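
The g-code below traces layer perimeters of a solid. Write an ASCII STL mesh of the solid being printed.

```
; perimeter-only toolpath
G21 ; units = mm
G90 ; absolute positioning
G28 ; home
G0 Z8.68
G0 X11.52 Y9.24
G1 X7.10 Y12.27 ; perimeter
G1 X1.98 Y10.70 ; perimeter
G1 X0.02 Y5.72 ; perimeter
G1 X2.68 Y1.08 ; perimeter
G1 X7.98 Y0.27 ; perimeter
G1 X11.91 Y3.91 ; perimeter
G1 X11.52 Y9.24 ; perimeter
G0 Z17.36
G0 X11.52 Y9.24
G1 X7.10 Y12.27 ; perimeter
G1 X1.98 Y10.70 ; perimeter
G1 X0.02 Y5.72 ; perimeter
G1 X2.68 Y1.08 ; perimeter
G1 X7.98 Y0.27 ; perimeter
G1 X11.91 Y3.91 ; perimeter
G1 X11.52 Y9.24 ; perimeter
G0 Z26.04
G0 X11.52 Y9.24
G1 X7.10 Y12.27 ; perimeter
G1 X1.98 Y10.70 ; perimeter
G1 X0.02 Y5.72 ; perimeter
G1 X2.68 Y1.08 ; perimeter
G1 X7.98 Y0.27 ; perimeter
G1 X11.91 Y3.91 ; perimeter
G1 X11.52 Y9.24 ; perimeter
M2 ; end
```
solid part
  facet normal 0.0000 0.0000 -1.0000
    outer loop
      vertex 1.98 10.70 0.00
      vertex 7.10 12.27 0.00
      vertex 11.52 9.24 0.00
    endloop
  endfacet
  facet normal 0.0000 0.0000 -1.0000
    outer loop
      vertex 0.02 5.72 0.00
      vertex 1.98 10.70 0.00
      vertex 11.52 9.24 0.00
    endloop
  endfacet
  facet normal 0.0000 0.0000 -1.0000
    outer loop
      vertex 2.68 1.08 0.00
      vertex 0.02 5.72 0.00
      vertex 11.52 9.24 0.00
    endloop
  endfacet
  facet normal 0.0000 0.0000 -1.0000
    outer loop
      vertex 7.98 0.27 0.00
      vertex 2.68 1.08 0.00
      vertex 11.52 9.24 0.00
    endloop
  endfacet
  facet normal 0.0000 0.0000 -1.0000
    outer loop
      vertex 11.91 3.91 0.00
      vertex 7.98 0.27 0.00
      vertex 11.52 9.24 0.00
    endloop
  endfacet
  facet normal 0.0000 0.0000 1.0000
    outer loop
      vertex 11.52 9.24 26.04
      vertex 7.10 12.27 26.04
      vertex 1.98 10.70 26.04
    endloop
  endfacet
  facet normal 0.0000 0.0000 1.0000
    outer loop
      vertex 11.52 9.24 26.04
      vertex 1.98 10.70 26.04
      vertex 0.02 5.72 26.04
    endloop
  endfacet
  facet normal 0.0000 0.0000 1.0000
    outer loop
      vertex 11.52 9.24 26.04
      vertex 0.02 5.72 26.04
      vertex 2.68 1.08 26.04
    endloop
  endfacet
  facet normal 0.0000 0.0000 1.0000
    outer loop
      vertex 11.52 9.24 26.04
      vertex 2.68 1.08 26.04
      vertex 7.98 0.27 26.04
    endloop
  endfacet
  facet normal 0.0000 0.0000 1.0000
    outer loop
      vertex 11.52 9.24 26.04
      vertex 7.98 0.27 26.04
      vertex 11.91 3.91 26.04
    endloop
  endfacet
  facet normal 0.5654 0.8248 0.0000
    outer loop
      vertex 11.52 9.24 0.00
      vertex 7.10 12.27 0.00
      vertex 7.10 12.27 26.04
    endloop
  endfacet
  facet normal 0.5654 0.8248 0.0000
    outer loop
      vertex 11.52 9.24 0.00
      vertex 7.10 12.27 26.04
      vertex 11.52 9.24 26.04
    endloop
  endfacet
  facet normal -0.2932 0.9561 0.0000
    outer loop
      vertex 7.10 12.27 0.00
      vertex 1.98 10.70 0.00
      vertex 1.98 10.70 26.04
    endloop
  endfacet
  facet normal -0.2932 0.9561 0.0000
    outer loop
      vertex 7.10 12.27 0.00
      vertex 1.98 10.70 26.04
      vertex 7.10 12.27 26.04
    endloop
  endfacet
  facet normal -0.9305 0.3662 0.0000
    outer loop
      vertex 1.98 10.70 0.00
      vertex 0.02 5.72 0.00
      vertex 0.02 5.72 26.04
    endloop
  endfacet
  facet normal -0.9305 0.3662 0.0000
    outer loop
      vertex 1.98 10.70 0.00
      vertex 0.02 5.72 26.04
      vertex 1.98 10.70 26.04
    endloop
  endfacet
  facet normal -0.8676 -0.4973 0.0000
    outer loop
      vertex 0.02 5.72 0.00
      vertex 2.68 1.08 0.00
      vertex 2.68 1.08 26.04
    endloop
  endfacet
  facet normal -0.8676 -0.4973 0.0000
    outer loop
      vertex 0.02 5.72 0.00
      vertex 2.68 1.08 26.04
      vertex 0.02 5.72 26.04
    endloop
  endfacet
  facet normal -0.1511 -0.9885 0.0000
    outer loop
      vertex 2.68 1.08 0.00
      vertex 7.98 0.27 0.00
      vertex 7.98 0.27 26.04
    endloop
  endfacet
  facet normal -0.1511 -0.9885 0.0000
    outer loop
      vertex 2.68 1.08 0.00
      vertex 7.98 0.27 26.04
      vertex 2.68 1.08 26.04
    endloop
  endfacet
  facet normal 0.6795 -0.7337 0.0000
    outer loop
      vertex 7.98 0.27 0.00
      vertex 11.91 3.91 0.00
      vertex 11.91 3.91 26.04
    endloop
  endfacet
  facet normal 0.6795 -0.7337 0.0000
    outer loop
      vertex 7.98 0.27 0.00
      vertex 11.91 3.91 26.04
      vertex 7.98 0.27 26.04
    endloop
  endfacet
  facet normal 0.9973 0.0730 0.0000
    outer loop
      vertex 11.91 3.91 0.00
      vertex 11.52 9.24 0.00
      vertex 11.52 9.24 26.04
    endloop
  endfacet
  facet normal 0.9973 0.0730 0.0000
    outer loop
      vertex 11.91 3.91 0.00
      vertex 11.52 9.24 26.04
      vertex 11.91 3.91 26.04
    endloop
  endfacet
endsolid part

The G0 Z moves step by Δz≈8.68 mm. Every layer's G1 loop is the same polygon, so the solid is a straight extrusion of it from z=0 to z≈26. Closing with flat bottom and top caps and triangulating gives 24 facets — a regular 7-sided prism (a cylinder approximated with 7 flat sides), circumscribed radius ≈ 6.17 mm, height ≈ 26 mm.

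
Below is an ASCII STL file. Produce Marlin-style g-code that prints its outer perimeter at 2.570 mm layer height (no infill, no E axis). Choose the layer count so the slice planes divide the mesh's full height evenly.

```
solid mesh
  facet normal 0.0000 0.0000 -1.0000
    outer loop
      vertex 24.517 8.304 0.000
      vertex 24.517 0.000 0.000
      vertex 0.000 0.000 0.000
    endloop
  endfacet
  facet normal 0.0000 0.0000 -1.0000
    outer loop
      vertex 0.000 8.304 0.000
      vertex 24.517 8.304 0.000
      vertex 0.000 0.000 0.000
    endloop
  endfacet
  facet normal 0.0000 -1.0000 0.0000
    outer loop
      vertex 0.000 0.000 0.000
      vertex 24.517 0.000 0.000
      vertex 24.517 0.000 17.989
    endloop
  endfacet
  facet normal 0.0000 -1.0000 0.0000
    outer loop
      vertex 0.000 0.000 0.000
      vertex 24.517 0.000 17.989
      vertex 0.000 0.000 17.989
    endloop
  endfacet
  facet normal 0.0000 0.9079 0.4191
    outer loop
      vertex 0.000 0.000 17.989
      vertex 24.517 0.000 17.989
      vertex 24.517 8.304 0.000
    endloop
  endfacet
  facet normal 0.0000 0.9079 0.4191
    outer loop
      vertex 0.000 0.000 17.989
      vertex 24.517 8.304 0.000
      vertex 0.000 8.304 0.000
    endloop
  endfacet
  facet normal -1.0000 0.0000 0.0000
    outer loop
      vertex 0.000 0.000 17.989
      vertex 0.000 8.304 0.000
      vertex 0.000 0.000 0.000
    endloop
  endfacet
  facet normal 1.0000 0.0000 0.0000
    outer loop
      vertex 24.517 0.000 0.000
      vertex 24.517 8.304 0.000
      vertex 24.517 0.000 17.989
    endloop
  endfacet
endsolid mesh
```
; perimeter-only toolpath
G21 ; units = mm
G90 ; absolute positioning
G28 ; home
; layer 1
G0 Z2.570
G0 X0.000 Y0.000
G1 X24.517 Y0.000
G1 X24.517 Y7.118
G1 X0.000 Y7.118
G1 X0.000 Y0.000
; layer 2
G0 Z5.140
G0 X0.000 Y0.000
G1 X24.517 Y0.000
G1 X24.517 Y5.931
G1 X0.000 Y5.931
G1 X0.000 Y0.000
; layer 3
G0 Z7.710
G0 X0.000 Y0.000
G1 X24.517 Y0.000
G1 X24.517 Y4.745
G1 X0.000 Y4.745
G1 X0.000 Y0.000
; layer 4
G0 Z10.279
G0 X0.000 Y0.000
G1 X24.517 Y0.000
G1 X24.517 Y3.559
G1 X0.000 Y3.559
G1 X0.000 Y0.000
; layer 5
G0 Z12.849
G0 X0.000 Y0.000
G1 X24.517 Y0.000
G1 X24.517 Y2.373
G1 X0.000 Y2.373
G1 X0.000 Y0.000
; layer 6
G0 Z15.419
G0 X0.000 Y0.000
G1 X24.517 Y0.000
G1 X24.517 Y1.186
G1 X0.000 Y1.186
G1 X0.000 Y0.000
M2 ; end

The solid is a wedge (ramp): 24.5 × 8.3 mm base, rising to 18 mm along the y=0 edge and sloping linearly to z=0 at y=8.3. Slicing at Δz = 2.570 mm — 7 equal slices spanning the solid's height, so layer i sits at z = i·h/7 — gives 6 non-empty perimeters. Each is a 4-segment closed polygon; G0 lifts to the layer z and rapids to the start vertex, then G1 traces the edges. The cross-section shrinks linearly with z (the slice at the apex is degenerate and omitted).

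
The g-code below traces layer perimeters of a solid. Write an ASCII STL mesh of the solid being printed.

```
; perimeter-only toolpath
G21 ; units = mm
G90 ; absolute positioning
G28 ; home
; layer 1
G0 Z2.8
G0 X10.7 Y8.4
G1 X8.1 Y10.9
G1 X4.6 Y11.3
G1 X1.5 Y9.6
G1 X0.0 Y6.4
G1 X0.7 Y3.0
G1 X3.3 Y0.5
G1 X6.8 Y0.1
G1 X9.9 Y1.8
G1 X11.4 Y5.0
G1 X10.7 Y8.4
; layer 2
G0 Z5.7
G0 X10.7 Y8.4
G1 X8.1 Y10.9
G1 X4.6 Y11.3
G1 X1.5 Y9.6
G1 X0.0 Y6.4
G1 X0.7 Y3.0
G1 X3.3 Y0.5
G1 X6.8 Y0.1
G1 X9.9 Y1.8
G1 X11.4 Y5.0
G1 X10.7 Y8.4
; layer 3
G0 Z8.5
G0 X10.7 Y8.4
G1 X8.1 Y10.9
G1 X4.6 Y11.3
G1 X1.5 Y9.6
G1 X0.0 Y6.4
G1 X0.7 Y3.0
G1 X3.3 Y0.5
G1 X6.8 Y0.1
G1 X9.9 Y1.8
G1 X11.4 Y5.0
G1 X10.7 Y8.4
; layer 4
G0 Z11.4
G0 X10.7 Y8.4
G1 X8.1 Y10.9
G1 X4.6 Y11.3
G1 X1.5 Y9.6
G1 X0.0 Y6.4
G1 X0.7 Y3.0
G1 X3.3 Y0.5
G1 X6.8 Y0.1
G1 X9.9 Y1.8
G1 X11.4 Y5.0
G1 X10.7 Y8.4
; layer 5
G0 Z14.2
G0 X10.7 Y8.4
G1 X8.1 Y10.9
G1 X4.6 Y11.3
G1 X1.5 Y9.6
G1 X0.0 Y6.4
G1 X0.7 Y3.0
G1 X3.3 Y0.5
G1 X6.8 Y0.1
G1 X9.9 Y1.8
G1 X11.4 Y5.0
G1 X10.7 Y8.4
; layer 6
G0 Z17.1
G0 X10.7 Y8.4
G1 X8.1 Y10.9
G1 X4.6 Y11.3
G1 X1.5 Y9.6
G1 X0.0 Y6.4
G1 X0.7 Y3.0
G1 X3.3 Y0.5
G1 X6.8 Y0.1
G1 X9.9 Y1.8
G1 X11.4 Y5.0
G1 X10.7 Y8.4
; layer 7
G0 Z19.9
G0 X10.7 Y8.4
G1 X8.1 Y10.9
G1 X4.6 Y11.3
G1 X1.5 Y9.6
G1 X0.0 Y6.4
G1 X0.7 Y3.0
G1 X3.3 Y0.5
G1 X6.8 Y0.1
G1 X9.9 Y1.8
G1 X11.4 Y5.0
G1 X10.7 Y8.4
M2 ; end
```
solid part
  facet normal 0.0000 0.0000 -1.0000
    outer loop
      vertex 4.6 11.3 0.0
      vertex 8.1 10.9 0.0
      vertex 10.7 8.4 0.0
    endloop
  endfacet
  facet normal 0.0000 0.0000 -1.0000
    outer loop
      vertex 1.5 9.6 0.0
      vertex 4.6 11.3 0.0
      vertex 10.7 8.4 0.0
    endloop
  endfacet
  facet normal 0.0000 0.0000 -1.0000
    outer loop
      vertex 0.0 6.4 0.0
      vertex 1.5 9.6 0.0
      vertex 10.7 8.4 0.0
    endloop
  endfacet
  facet normal 0.0000 0.0000 -1.0000
    outer loop
      vertex 0.7 3.0 0.0
      vertex 0.0 6.4 0.0
      vertex 10.7 8.4 0.0
    endloop
  endfacet
  facet normal 0.0000 0.0000 -1.0000
    outer loop
      vertex 3.3 0.5 0.0
      vertex 0.7 3.0 0.0
      vertex 10.7 8.4 0.0
    endloop
  endfacet
  facet normal 0.0000 0.0000 -1.0000
    outer loop
      vertex 6.8 0.1 0.0
      vertex 3.3 0.5 0.0
      vertex 10.7 8.4 0.0
    endloop
  endfacet
  facet normal 0.0000 0.0000 -1.0000
    outer loop
      vertex 9.9 1.8 0.0
      vertex 6.8 0.1 0.0
      vertex 10.7 8.4 0.0
    endloop
  endfacet
  facet normal 0.0000 0.0000 -1.0000
    outer loop
      vertex 11.4 5.0 0.0
      vertex 9.9 1.8 0.0
      vertex 10.7 8.4 0.0
    endloop
  endfacet
  facet normal 0.0000 0.0000 1.0000
    outer loop
      vertex 10.7 8.4 19.9
      vertex 8.1 10.9 19.9
      vertex 4.6 11.3 19.9
    endloop
  endfacet
  facet normal 0.0000 0.0000 1.0000
    outer loop
      vertex 10.7 8.4 19.9
      vertex 4.6 11.3 19.9
      vertex 1.5 9.6 19.9
    endloop
  endfacet
  facet normal 0.0000 0.0000 1.0000
    outer loop
      vertex 10.7 8.4 19.9
      vertex 1.5 9.6 19.9
      vertex 0.0 6.4 19.9
    endloop
  endfacet
  facet normal 0.0000 0.0000 1.0000
    outer loop
      vertex 10.7 8.4 19.9
      vertex 0.0 6.4 19.9
      vertex 0.7 3.0 19.9
    endloop
  endfacet
  facet normal 0.0000 0.0000 1.0000
    outer loop
      vertex 10.7 8.4 19.9
      vertex 0.7 3.0 19.9
      vertex 3.3 0.5 19.9
    endloop
  endfacet
  facet normal 0.0000 0.0000 1.0000
    outer loop
      vertex 10.7 8.4 19.9
      vertex 3.3 0.5 19.9
      vertex 6.8 0.1 19.9
    endloop
  endfacet
  facet normal 0.0000 0.0000 1.0000
    outer loop
      vertex 10.7 8.4 19.9
      vertex 6.8 0.1 19.9
      vertex 9.9 1.8 19.9
    endloop
  endfacet
  facet normal 0.0000 0.0000 1.0000
    outer loop
      vertex 10.7 8.4 19.9
      vertex 9.9 1.8 19.9
      vertex 11.4 5.0 19.9
    endloop
  endfacet
  facet normal 0.6931 0.7208 0.0000
    outer loop
      vertex 10.7 8.4 0.0
      vertex 8.1 10.9 0.0
      vertex 8.1 10.9 19.9
    endloop
  endfacet
  facet normal 0.6931 0.7208 0.0000
    outer loop
      vertex 10.7 8.4 0.0
      vertex 8.1 10.9 19.9
      vertex 10.7 8.4 19.9
    endloop
  endfacet
  facet normal 0.1135 0.9935 0.0000
    outer loop
      vertex 8.1 10.9 0.0
      vertex 4.6 11.3 0.0
      vertex 4.6 11.3 19.9
    endloop
  endfacet
  facet normal 0.1135 0.9935 0.0000
    outer loop
      vertex 8.1 10.9 0.0
      vertex 4.6 11.3 19.9
      vertex 8.1 10.9 19.9
    endloop
  endfacet
  facet normal -0.4808 0.8768 0.0000
    outer loop
      vertex 4.6 11.3 0.0
      vertex 1.5 9.6 0.0
      vertex 1.5 9.6 19.9
    endloop
  endfacet
  facet normal -0.4808 0.8768 0.0000
    outer loop
      vertex 4.6 11.3 0.0
      vertex 1.5 9.6 19.9
      vertex 4.6 11.3 19.9
    endloop
  endfacet
  facet normal -0.9055 0.4244 0.0000
    outer loop
      vertex 1.5 9.6 0.0
      vertex 0.0 6.4 0.0
      vertex 0.0 6.4 19.9
    endloop
  endfacet
  facet normal -0.9055 0.4244 0.0000
    outer loop
      vertex 1.5 9.6 0.0
      vertex 0.0 6.4 19.9
      vertex 1.5 9.6 19.9
    endloop
  endfacet
  facet normal -0.9795 -0.2017 0.0000
    outer loop
      vertex 0.0 6.4 0.0
      vertex 0.7 3.0 0.0
      vertex 0.7 3.0 19.9
    endloop
  endfacet
  facet normal -0.9795 -0.2017 0.0000
    outer loop
      vertex 0.0 6.4 0.0
      vertex 0.7 3.0 19.9
      vertex 0.0 6.4 19.9
    endloop
  endfacet
  facet normal -0.6931 -0.7208 0.0000
    outer loop
      vertex 0.7 3.0 0.0
      vertex 3.3 0.5 0.0
      vertex 3.3 0.5 19.9
    endloop
  endfacet
  facet normal -0.6931 -0.7208 0.0000
    outer loop
      vertex 0.7 3.0 0.0
      vertex 3.3 0.5 19.9
      vertex 0.7 3.0 19.9
    endloop
  endfacet
  facet normal -0.1135 -0.9935 0.0000
    outer loop
      vertex 3.3 0.5 0.0
      vertex 6.8 0.1 0.0
      vertex 6.8 0.1 19.9
    endloop
  endfacet
  facet normal -0.1135 -0.9935 0.0000
    outer loop
      vertex 3.3 0.5 0.0
      vertex 6.8 0.1 19.9
      vertex 3.3 0.5 19.9
    endloop
  endfacet
  facet normal 0.4808 -0.8768 0.0000
    outer loop
      vertex 6.8 0.1 0.0
      vertex 9.9 1.8 0.0
      vertex 9.9 1.8 19.9
    endloop
  endfacet
  facet normal 0.4808 -0.8768 0.0000
    outer loop
      vertex 6.8 0.1 0.0
      vertex 9.9 1.8 19.9
      vertex 6.8 0.1 19.9
    endloop
  endfacet
  facet normal 0.9055 -0.4244 0.0000
    outer loop
      vertex 9.9 1.8 0.0
      vertex 11.4 5.0 0.0
      vertex 11.4 5.0 19.9
    endloop
  endfacet
  facet normal 0.9055 -0.4244 0.0000
    outer loop
      vertex 9.9 1.8 0.0
      vertex 11.4 5.0 19.9
      vertex 9.9 1.8 19.9
    endloop
  endfacet
  facet normal 0.9795 0.2017 0.0000
    outer loop
      vertex 11.4 5.0 0.0
      vertex 10.7 8.4 0.0
      vertex 10.7 8.4 19.9
    endloop
  endfacet
  facet normal 0.9795 0.2017 0.0000
    outer loop
      vertex 11.4 5.0 0.0
      vertex 10.7 8.4 19.9
      vertex 11.4 5.0 19.9
    endloop
  endfacet
endsolid part

The G0 Z moves step by Δz≈2.8 mm. Every layer's G1 loop is the same polygon, so the solid is a straight extrusion of it from z=0 to z≈19.9. Closing with flat bottom and top caps and triangulating gives 36 facets — a regular 10-sided prism (a cylinder approximated with 10 flat sides), circumscribed radius ≈ 5.7 mm, height ≈ 19.9 mm.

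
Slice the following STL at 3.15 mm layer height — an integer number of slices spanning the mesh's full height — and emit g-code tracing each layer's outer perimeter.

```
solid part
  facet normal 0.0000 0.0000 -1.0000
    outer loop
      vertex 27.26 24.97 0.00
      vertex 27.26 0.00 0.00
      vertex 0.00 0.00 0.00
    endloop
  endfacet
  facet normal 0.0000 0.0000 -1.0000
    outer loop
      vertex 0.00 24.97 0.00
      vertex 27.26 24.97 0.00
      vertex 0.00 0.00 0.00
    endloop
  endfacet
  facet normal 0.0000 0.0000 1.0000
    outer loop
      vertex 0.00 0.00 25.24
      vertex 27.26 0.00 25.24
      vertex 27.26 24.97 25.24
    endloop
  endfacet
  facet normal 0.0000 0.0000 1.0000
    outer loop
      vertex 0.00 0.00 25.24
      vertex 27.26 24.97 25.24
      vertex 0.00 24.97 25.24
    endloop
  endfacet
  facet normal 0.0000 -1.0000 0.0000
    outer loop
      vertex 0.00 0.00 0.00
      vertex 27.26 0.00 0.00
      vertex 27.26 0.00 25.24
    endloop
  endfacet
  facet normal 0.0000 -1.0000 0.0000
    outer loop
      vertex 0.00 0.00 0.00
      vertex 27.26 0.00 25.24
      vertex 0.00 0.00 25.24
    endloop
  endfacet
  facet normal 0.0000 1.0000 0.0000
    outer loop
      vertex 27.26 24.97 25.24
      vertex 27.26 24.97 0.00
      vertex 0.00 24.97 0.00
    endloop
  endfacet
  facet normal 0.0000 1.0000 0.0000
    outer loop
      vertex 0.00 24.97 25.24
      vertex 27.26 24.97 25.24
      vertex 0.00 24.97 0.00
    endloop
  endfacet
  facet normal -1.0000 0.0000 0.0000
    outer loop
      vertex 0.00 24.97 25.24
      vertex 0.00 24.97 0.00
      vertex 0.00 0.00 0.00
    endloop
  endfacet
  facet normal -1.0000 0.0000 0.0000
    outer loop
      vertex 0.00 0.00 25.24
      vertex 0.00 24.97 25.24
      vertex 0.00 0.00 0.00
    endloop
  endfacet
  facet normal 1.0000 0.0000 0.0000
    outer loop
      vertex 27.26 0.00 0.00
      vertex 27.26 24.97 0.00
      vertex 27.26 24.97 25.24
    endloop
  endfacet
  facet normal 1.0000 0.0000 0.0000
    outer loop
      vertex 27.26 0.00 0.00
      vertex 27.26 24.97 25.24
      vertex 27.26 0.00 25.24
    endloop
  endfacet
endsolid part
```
; perimeter-only toolpath
G21 ; units = mm
G90 ; absolute positioning
G28 ; home
; layer 1
G0 Z3.15
G0 X0.00 Y0.00
G1 X27.26 Y0.00
G1 X27.26 Y24.97
G1 X0.00 Y24.97
G1 X0.00 Y0.00
; layer 2
G0 Z6.31
G0 X0.00 Y0.00
G1 X27.26 Y0.00
G1 X27.26 Y24.97
G1 X0.00 Y24.97
G1 X0.00 Y0.00
; layer 3
G0 Z9.46
G0 X0.00 Y0.00
G1 X27.26 Y0.00
G1 X27.26 Y24.97
G1 X0.00 Y24.97
G1 X0.00 Y0.00
; layer 4
G0 Z12.62
G0 X0.00 Y0.00
G1 X27.26 Y0.00
G1 X27.26 Y24.97
G1 X0.00 Y24.97
G1 X0.00 Y0.00
; layer 5
G0 Z15.77
G0 X0.00 Y0.00
G1 X27.26 Y0.00
G1 X27.26 Y24.97
G1 X0.00 Y24.97
G1 X0.00 Y0.00
; layer 6
G0 Z18.93
G0 X0.00 Y0.00
G1 X27.26 Y0.00
G1 X27.26 Y24.97
G1 X0.00 Y24.97
G1 X0.00 Y0.00
; layer 7
G0 Z22.08
G0 X0.00 Y0.00
G1 X27.26 Y0.00
G1 X27.26 Y24.97
G1 X0.00 Y24.97
G1 X0.00 Y0.00
; layer 8
G0 Z25.24
G0 X0.00 Y0.00
G1 X27.26 Y0.00
G1 X27.26 Y24.97
G1 X0.00 Y24.97
G1 X0.00 Y0.00
M2 ; end

The solid is a rectangular box, roughly 27.3 × 25 mm footprint and 25.2 mm tall. Slicing at Δz = 3.15 mm — 8 equal slices spanning the solid's height, so layer i sits at z = i·h/8 — gives 8 non-empty perimeters. Each is a 4-segment closed polygon; G0 lifts to the layer z and rapids to the start vertex, then G1 traces the edges.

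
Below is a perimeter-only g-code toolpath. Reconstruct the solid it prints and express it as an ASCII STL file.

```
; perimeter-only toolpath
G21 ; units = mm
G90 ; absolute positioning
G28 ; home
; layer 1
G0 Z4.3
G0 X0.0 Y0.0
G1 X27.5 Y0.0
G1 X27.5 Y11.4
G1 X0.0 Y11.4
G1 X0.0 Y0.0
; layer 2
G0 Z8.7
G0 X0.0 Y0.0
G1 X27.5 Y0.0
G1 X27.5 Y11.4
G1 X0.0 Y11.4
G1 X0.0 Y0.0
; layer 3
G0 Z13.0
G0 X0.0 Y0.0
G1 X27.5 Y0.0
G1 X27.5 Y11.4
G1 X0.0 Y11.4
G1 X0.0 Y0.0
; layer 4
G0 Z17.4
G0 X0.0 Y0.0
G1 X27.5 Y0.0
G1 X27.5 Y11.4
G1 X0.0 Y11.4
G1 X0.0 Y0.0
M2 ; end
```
solid part
  facet normal 0.0000 0.0000 -1.0000
    outer loop
      vertex 27.5 11.4 0.0
      vertex 27.5 0.0 0.0
      vertex 0.0 0.0 0.0
    endloop
  endfacet
  facet normal 0.0000 0.0000 -1.0000
    outer loop
      vertex 0.0 11.4 0.0
      vertex 27.5 11.4 0.0
      vertex 0.0 0.0 0.0
    endloop
  endfacet
  facet normal 0.0000 0.0000 1.0000
    outer loop
      vertex 0.0 0.0 17.4
      vertex 27.5 0.0 17.4
      vertex 27.5 11.4 17.4
    endloop
  endfacet
  facet normal 0.0000 0.0000 1.0000
    outer loop
      vertex 0.0 0.0 17.4
      vertex 27.5 11.4 17.4
      vertex 0.0 11.4 17.4
    endloop
  endfacet
  facet normal 0.0000 -1.0000 0.0000
    outer loop
      vertex 0.0 0.0 0.0
      vertex 27.5 0.0 0.0
      vertex 27.5 0.0 17.4
    endloop
  endfacet
  facet normal 0.0000 -1.0000 0.0000
    outer loop
      vertex 0.0 0.0 0.0
      vertex 27.5 0.0 17.4
      vertex 0.0 0.0 17.4
    endloop
  endfacet
  facet normal 0.0000 1.0000 0.0000
    outer loop
      vertex 27.5 11.4 17.4
      vertex 27.5 11.4 0.0
      vertex 0.0 11.4 0.0
    endloop
  endfacet
  facet normal 0.0000 1.0000 0.0000
    outer loop
      vertex 0.0 11.4 17.4
      vertex 27.5 11.4 17.4
      vertex 0.0 11.4 0.0
    endloop
  endfacet
  facet normal -1.0000 0.0000 0.0000
    outer loop
      vertex 0.0 11.4 17.4
      vertex 0.0 11.4 0.0
      vertex 0.0 0.0 0.0
    endloop
  endfacet
  facet normal -1.0000 0.0000 0.0000
    outer loop
      vertex 0.0 0.0 17.4
      vertex 0.0 11.4 17.4
      vertex 0.0 0.0 0.0
    endloop
  endfacet
  facet normal 1.0000 0.0000 0.0000
    outer loop
      vertex 27.5 0.0 0.0
      vertex 27.5 11.4 0.0
      vertex 27.5 11.4 17.4
    endloop
  endfacet
  facet normal 1.0000 0.0000 0.0000
    outer loop
      vertex 27.5 0.0 0.0
      vertex 27.5 11.4 17.4
      vertex 27.5 0.0 17.4
    endloop
  endfacet
endsolid part

The G0 Z moves step by Δz≈4.3 mm. Every layer's G1 loop is the same polygon, so the solid is a straight extrusion of it from z=0 to z≈17.4. Closing with flat bottom and top caps and triangulating gives 12 facets — a rectangular box, roughly 27.5 × 11.4 mm footprint and 17.4 mm tall.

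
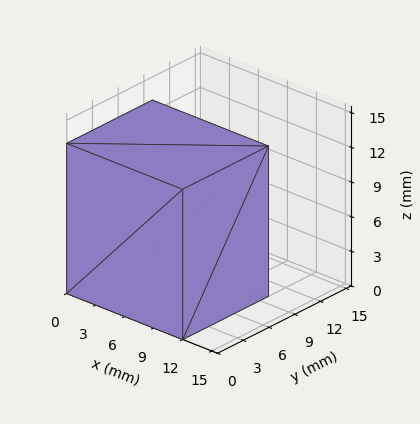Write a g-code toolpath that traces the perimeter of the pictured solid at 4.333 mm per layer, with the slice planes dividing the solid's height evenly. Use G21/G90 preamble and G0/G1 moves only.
Reading the render: the shape is a rectangular box, roughly 12 × 10 mm footprint and 13 mm tall (dimensions read to the nearest mm from the axis ticks). For the g-code, the solid's height is divided into equal slices at the stated Δz and each level perimeter traced with G1 moves after a G0 lift.

; perimeter-only toolpath
G21 ; units = mm
G90 ; absolute positioning
G28 ; home
; layer 1
G0 Z4.333
G0 X0.000 Y0.000
G1 X12.000 Y0.000
G1 X12.000 Y10.000
G1 X0.000 Y10.000
G1 X0.000 Y0.000
; layer 2
G0 Z8.667
G0 X0.000 Y0.000
G1 X12.000 Y0.000
G1 X12.000 Y10.000
G1 X0.000 Y10.000
G1 X0.000 Y0.000
; layer 3
G0 Z13.000
G0 X0.000 Y0.000
G1 X12.000 Y0.000
G1 X12.000 Y10.000
G1 X0.000 Y10.000
G1 X0.000 Y0.000
M2 ; end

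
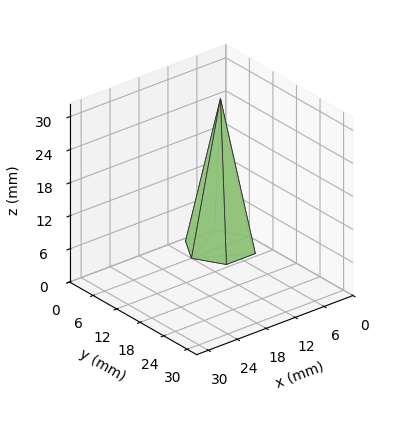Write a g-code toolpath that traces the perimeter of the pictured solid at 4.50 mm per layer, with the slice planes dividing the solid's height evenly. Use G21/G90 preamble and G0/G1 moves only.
Reading the render: the shape is a regular 6-sided pyramid, base circumscribed radius ≈ 6 mm, apex at z ≈ 27 mm (dimensions read to the nearest mm from the axis ticks). For the g-code, the solid's height is divided into equal slices at the stated Δz and each level perimeter traced with G1 moves after a G0 lift.

; perimeter-only toolpath
G21 ; units = mm
G90 ; absolute positioning
G28 ; home
; layer 1
G0 Z4.50
G0 X11.00 Y6.00
G1 X8.50 Y10.33
G1 X3.50 Y10.33
G1 X1.00 Y6.00
G1 X3.50 Y1.67
G1 X8.50 Y1.67
G1 X11.00 Y6.00
; layer 2
G0 Z9.00
G0 X10.00 Y6.00
G1 X8.00 Y9.47
G1 X4.00 Y9.47
G1 X2.00 Y6.00
G1 X4.00 Y2.53
G1 X8.00 Y2.53
G1 X10.00 Y6.00
; layer 3
G0 Z13.50
G0 X9.00 Y6.00
G1 X7.50 Y8.60
G1 X4.50 Y8.60
G1 X3.00 Y6.00
G1 X4.50 Y3.40
G1 X7.50 Y3.40
G1 X9.00 Y6.00
; layer 4
G0 Z18.00
G0 X8.00 Y6.00
G1 X7.00 Y7.73
G1 X5.00 Y7.73
G1 X4.00 Y6.00
G1 X5.00 Y4.27
G1 X7.00 Y4.27
G1 X8.00 Y6.00
; layer 5
G0 Z22.50
G0 X7.00 Y6.00
G1 X6.50 Y6.87
G1 X5.50 Y6.87
G1 X5.00 Y6.00
G1 X5.50 Y5.13
G1 X6.50 Y5.13
G1 X7.00 Y6.00
M2 ; end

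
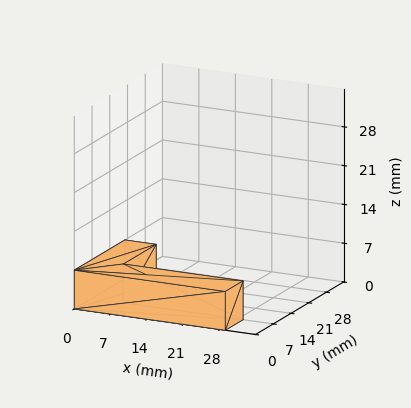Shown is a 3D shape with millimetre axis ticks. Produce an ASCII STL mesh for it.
Reading the render: the shape is an L-shaped prism: outer 29 × 20 mm, arm thicknesses ≈ 7 mm (horizontal) and 6 mm (vertical), extruded 7 mm in z (dimensions read to the nearest mm from the axis ticks). For the STL, each face is triangulated and given an outward normal.

solid part
  facet normal 0.0000 0.0000 -1.0000
    outer loop
      vertex 29.00 7.00 0.00
      vertex 29.00 0.00 0.00
      vertex 0.00 0.00 0.00
    endloop
  endfacet
  facet normal 0.0000 0.0000 -1.0000
    outer loop
      vertex 6.00 7.00 0.00
      vertex 29.00 7.00 0.00
      vertex 0.00 0.00 0.00
    endloop
  endfacet
  facet normal 0.0000 0.0000 -1.0000
    outer loop
      vertex 6.00 20.00 0.00
      vertex 6.00 7.00 0.00
      vertex 0.00 0.00 0.00
    endloop
  endfacet
  facet normal 0.0000 0.0000 -1.0000
    outer loop
      vertex 0.00 20.00 0.00
      vertex 6.00 20.00 0.00
      vertex 0.00 0.00 0.00
    endloop
  endfacet
  facet normal 0.0000 0.0000 1.0000
    outer loop
      vertex 0.00 0.00 7.00
      vertex 29.00 0.00 7.00
      vertex 29.00 7.00 7.00
    endloop
  endfacet
  facet normal 0.0000 0.0000 1.0000
    outer loop
      vertex 0.00 0.00 7.00
      vertex 29.00 7.00 7.00
      vertex 6.00 7.00 7.00
    endloop
  endfacet
  facet normal 0.0000 0.0000 1.0000
    outer loop
      vertex 0.00 0.00 7.00
      vertex 6.00 7.00 7.00
      vertex 6.00 20.00 7.00
    endloop
  endfacet
  facet normal 0.0000 0.0000 1.0000
    outer loop
      vertex 0.00 0.00 7.00
      vertex 6.00 20.00 7.00
      vertex 0.00 20.00 7.00
    endloop
  endfacet
  facet normal 0.0000 -1.0000 0.0000
    outer loop
      vertex 0.00 0.00 0.00
      vertex 29.00 0.00 0.00
      vertex 29.00 0.00 7.00
    endloop
  endfacet
  facet normal 0.0000 -1.0000 0.0000
    outer loop
      vertex 0.00 0.00 0.00
      vertex 29.00 0.00 7.00
      vertex 0.00 0.00 7.00
    endloop
  endfacet
  facet normal 1.0000 0.0000 0.0000
    outer loop
      vertex 29.00 0.00 0.00
      vertex 29.00 7.00 0.00
      vertex 29.00 7.00 7.00
    endloop
  endfacet
  facet normal 1.0000 0.0000 0.0000
    outer loop
      vertex 29.00 0.00 0.00
      vertex 29.00 7.00 7.00
      vertex 29.00 0.00 7.00
    endloop
  endfacet
  facet normal 0.0000 1.0000 0.0000
    outer loop
      vertex 29.00 7.00 0.00
      vertex 6.00 7.00 0.00
      vertex 6.00 7.00 7.00
    endloop
  endfacet
  facet normal 0.0000 1.0000 0.0000
    outer loop
      vertex 29.00 7.00 0.00
      vertex 6.00 7.00 7.00
      vertex 29.00 7.00 7.00
    endloop
  endfacet
  facet normal 1.0000 0.0000 0.0000
    outer loop
      vertex 6.00 7.00 0.00
      vertex 6.00 20.00 0.00
      vertex 6.00 20.00 7.00
    endloop
  endfacet
  facet normal 1.0000 0.0000 0.0000
    outer loop
      vertex 6.00 7.00 0.00
      vertex 6.00 20.00 7.00
      vertex 6.00 7.00 7.00
    endloop
  endfacet
  facet normal 0.0000 1.0000 0.0000
    outer loop
      vertex 6.00 20.00 0.00
      vertex 0.00 20.00 0.00
      vertex 0.00 20.00 7.00
    endloop
  endfacet
  facet normal 0.0000 1.0000 0.0000
    outer loop
      vertex 6.00 20.00 0.00
      vertex 0.00 20.00 7.00
      vertex 6.00 20.00 7.00
    endloop
  endfacet
  facet normal -1.0000 0.0000 0.0000
    outer loop
      vertex 0.00 20.00 0.00
      vertex 0.00 0.00 0.00
      vertex 0.00 0.00 7.00
    endloop
  endfacet
  facet normal -1.0000 0.0000 0.0000
    outer loop
      vertex 0.00 20.00 0.00
      vertex 0.00 0.00 7.00
      vertex 0.00 20.00 7.00
    endloop
  endfacet
endsolid part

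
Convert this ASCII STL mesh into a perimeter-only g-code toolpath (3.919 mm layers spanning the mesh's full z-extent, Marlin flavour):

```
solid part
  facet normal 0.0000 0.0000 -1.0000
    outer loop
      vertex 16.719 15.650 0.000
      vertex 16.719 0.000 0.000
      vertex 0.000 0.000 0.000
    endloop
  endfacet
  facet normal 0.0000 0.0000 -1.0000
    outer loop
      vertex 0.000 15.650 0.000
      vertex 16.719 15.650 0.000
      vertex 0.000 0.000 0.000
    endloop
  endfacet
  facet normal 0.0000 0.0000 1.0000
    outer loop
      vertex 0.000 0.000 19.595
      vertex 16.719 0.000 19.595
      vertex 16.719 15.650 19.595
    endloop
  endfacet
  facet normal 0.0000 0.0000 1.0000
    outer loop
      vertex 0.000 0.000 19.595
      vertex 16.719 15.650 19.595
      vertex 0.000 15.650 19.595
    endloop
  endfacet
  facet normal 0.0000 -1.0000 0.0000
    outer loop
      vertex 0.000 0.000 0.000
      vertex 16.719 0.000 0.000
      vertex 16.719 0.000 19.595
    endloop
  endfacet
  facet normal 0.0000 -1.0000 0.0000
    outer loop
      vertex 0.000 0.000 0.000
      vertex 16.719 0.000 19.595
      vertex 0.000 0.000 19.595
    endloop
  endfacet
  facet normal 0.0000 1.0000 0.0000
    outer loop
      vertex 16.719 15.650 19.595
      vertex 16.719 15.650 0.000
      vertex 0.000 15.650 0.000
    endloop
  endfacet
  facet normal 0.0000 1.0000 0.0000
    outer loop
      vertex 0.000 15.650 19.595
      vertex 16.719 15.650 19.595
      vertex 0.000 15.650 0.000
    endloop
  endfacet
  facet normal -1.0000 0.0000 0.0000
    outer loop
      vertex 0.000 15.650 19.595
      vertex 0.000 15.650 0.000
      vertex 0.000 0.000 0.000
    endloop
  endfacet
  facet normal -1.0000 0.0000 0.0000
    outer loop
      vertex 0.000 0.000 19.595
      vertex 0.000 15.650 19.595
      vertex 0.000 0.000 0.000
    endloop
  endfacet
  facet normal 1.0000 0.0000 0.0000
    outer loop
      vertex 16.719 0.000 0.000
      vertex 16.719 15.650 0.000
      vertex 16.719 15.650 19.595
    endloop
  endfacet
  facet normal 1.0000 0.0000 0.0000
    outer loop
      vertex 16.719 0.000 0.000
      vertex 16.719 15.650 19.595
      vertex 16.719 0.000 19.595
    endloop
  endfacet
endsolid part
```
; perimeter-only toolpath
G21 ; units = mm
G90 ; absolute positioning
G28 ; home
; layer 1
G0 Z3.919
G0 X0.000 Y0.000
G1 X16.719 Y0.000
G1 X16.719 Y15.650
G1 X0.000 Y15.650
G1 X0.000 Y0.000
; layer 2
G0 Z7.838
G0 X0.000 Y0.000
G1 X16.719 Y0.000
G1 X16.719 Y15.650
G1 X0.000 Y15.650
G1 X0.000 Y0.000
; layer 3
G0 Z11.757
G0 X0.000 Y0.000
G1 X16.719 Y0.000
G1 X16.719 Y15.650
G1 X0.000 Y15.650
G1 X0.000 Y0.000
; layer 4
G0 Z15.676
G0 X0.000 Y0.000
G1 X16.719 Y0.000
G1 X16.719 Y15.650
G1 X0.000 Y15.650
G1 X0.000 Y0.000
; layer 5
G0 Z19.595
G0 X0.000 Y0.000
G1 X16.719 Y0.000
G1 X16.719 Y15.650
G1 X0.000 Y15.650
G1 X0.000 Y0.000
M2 ; end

The solid is a rectangular box, roughly 16.7 × 15.7 mm footprint and 19.6 mm tall. Slicing at Δz = 3.919 mm — 5 equal slices spanning the solid's height, so layer i sits at z = i·h/5 — gives 5 non-empty perimeters. Each is a 4-segment closed polygon; G0 lifts to the layer z and rapids to the start vertex, then G1 traces the edges.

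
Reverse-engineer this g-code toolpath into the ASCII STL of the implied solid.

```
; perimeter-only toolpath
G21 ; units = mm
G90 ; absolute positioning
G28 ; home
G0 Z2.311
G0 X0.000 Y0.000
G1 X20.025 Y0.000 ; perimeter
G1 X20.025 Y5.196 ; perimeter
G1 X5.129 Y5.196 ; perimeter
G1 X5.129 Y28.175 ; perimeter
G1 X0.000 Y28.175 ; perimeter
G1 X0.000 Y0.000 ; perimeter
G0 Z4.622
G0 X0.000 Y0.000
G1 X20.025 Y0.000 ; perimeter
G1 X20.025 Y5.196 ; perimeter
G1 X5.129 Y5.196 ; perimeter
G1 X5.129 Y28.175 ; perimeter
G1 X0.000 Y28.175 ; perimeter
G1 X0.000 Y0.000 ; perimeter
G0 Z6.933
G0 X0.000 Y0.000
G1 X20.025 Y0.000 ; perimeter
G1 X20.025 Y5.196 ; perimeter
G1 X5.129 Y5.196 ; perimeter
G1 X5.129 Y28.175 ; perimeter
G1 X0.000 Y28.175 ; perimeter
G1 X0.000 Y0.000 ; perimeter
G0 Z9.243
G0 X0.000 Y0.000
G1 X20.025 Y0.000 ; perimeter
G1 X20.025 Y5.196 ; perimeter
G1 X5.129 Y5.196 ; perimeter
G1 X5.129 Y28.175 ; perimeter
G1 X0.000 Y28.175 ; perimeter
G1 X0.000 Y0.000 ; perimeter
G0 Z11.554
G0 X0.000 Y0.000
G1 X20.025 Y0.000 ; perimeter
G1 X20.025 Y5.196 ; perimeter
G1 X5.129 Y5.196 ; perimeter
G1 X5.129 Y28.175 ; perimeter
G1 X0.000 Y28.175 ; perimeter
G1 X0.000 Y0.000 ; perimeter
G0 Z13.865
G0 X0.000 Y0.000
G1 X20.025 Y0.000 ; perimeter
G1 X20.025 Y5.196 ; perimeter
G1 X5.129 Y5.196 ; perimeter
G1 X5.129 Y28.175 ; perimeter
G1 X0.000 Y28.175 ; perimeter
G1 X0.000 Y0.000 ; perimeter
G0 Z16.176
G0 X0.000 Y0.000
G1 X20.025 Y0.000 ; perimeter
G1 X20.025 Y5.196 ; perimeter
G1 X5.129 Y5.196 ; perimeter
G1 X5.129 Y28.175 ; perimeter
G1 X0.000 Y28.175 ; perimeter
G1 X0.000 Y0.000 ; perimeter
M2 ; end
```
solid part
  facet normal 0.0000 0.0000 -1.0000
    outer loop
      vertex 20.025 5.196 0.000
      vertex 20.025 0.000 0.000
      vertex 0.000 0.000 0.000
    endloop
  endfacet
  facet normal 0.0000 0.0000 -1.0000
    outer loop
      vertex 5.129 5.196 0.000
      vertex 20.025 5.196 0.000
      vertex 0.000 0.000 0.000
    endloop
  endfacet
  facet normal 0.0000 0.0000 -1.0000
    outer loop
      vertex 5.129 28.175 0.000
      vertex 5.129 5.196 0.000
      vertex 0.000 0.000 0.000
    endloop
  endfacet
  facet normal 0.0000 0.0000 -1.0000
    outer loop
      vertex 0.000 28.175 0.000
      vertex 5.129 28.175 0.000
      vertex 0.000 0.000 0.000
    endloop
  endfacet
  facet normal 0.0000 0.0000 1.0000
    outer loop
      vertex 0.000 0.000 16.176
      vertex 20.025 0.000 16.176
      vertex 20.025 5.196 16.176
    endloop
  endfacet
  facet normal 0.0000 0.0000 1.0000
    outer loop
      vertex 0.000 0.000 16.176
      vertex 20.025 5.196 16.176
      vertex 5.129 5.196 16.176
    endloop
  endfacet
  facet normal 0.0000 0.0000 1.0000
    outer loop
      vertex 0.000 0.000 16.176
      vertex 5.129 5.196 16.176
      vertex 5.129 28.175 16.176
    endloop
  endfacet
  facet normal 0.0000 0.0000 1.0000
    outer loop
      vertex 0.000 0.000 16.176
      vertex 5.129 28.175 16.176
      vertex 0.000 28.175 16.176
    endloop
  endfacet
  facet normal 0.0000 -1.0000 0.0000
    outer loop
      vertex 0.000 0.000 0.000
      vertex 20.025 0.000 0.000
      vertex 20.025 0.000 16.176
    endloop
  endfacet
  facet normal 0.0000 -1.0000 0.0000
    outer loop
      vertex 0.000 0.000 0.000
      vertex 20.025 0.000 16.176
      vertex 0.000 0.000 16.176
    endloop
  endfacet
  facet normal 1.0000 0.0000 0.0000
    outer loop
      vertex 20.025 0.000 0.000
      vertex 20.025 5.196 0.000
      vertex 20.025 5.196 16.176
    endloop
  endfacet
  facet normal 1.0000 0.0000 0.0000
    outer loop
      vertex 20.025 0.000 0.000
      vertex 20.025 5.196 16.176
      vertex 20.025 0.000 16.176
    endloop
  endfacet
  facet normal 0.0000 1.0000 0.0000
    outer loop
      vertex 20.025 5.196 0.000
      vertex 5.129 5.196 0.000
      vertex 5.129 5.196 16.176
    endloop
  endfacet
  facet normal 0.0000 1.0000 0.0000
    outer loop
      vertex 20.025 5.196 0.000
      vertex 5.129 5.196 16.176
      vertex 20.025 5.196 16.176
    endloop
  endfacet
  facet normal 1.0000 0.0000 0.0000
    outer loop
      vertex 5.129 5.196 0.000
      vertex 5.129 28.175 0.000
      vertex 5.129 28.175 16.176
    endloop
  endfacet
  facet normal 1.0000 0.0000 0.0000
    outer loop
      vertex 5.129 5.196 0.000
      vertex 5.129 28.175 16.176
      vertex 5.129 5.196 16.176
    endloop
  endfacet
  facet normal 0.0000 1.0000 0.0000
    outer loop
      vertex 5.129 28.175 0.000
      vertex 0.000 28.175 0.000
      vertex 0.000 28.175 16.176
    endloop
  endfacet
  facet normal 0.0000 1.0000 0.0000
    outer loop
      vertex 5.129 28.175 0.000
      vertex 0.000 28.175 16.176
      vertex 5.129 28.175 16.176
    endloop
  endfacet
  facet normal -1.0000 0.0000 0.0000
    outer loop
      vertex 0.000 28.175 0.000
      vertex 0.000 0.000 0.000
      vertex 0.000 0.000 16.176
    endloop
  endfacet
  facet normal -1.0000 0.0000 0.0000
    outer loop
      vertex 0.000 28.175 0.000
      vertex 0.000 0.000 16.176
      vertex 0.000 28.175 16.176
    endloop
  endfacet
endsolid part

The G0 Z moves step by Δz≈2.311 mm. Every layer's G1 loop is the same polygon, so the solid is a straight extrusion of it from z=0 to z≈16.2. Closing with flat bottom and top caps and triangulating gives 20 facets — an L-shaped prism: outer 20 × 28.2 mm, arm thicknesses ≈ 5.2 mm (horizontal) and 5.13 mm (vertical), extruded 16.2 mm in z.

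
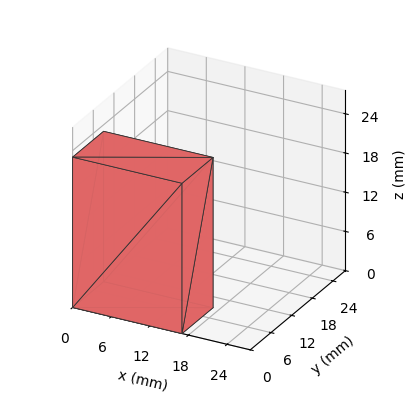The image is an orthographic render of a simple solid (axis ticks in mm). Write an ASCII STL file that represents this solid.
Reading the render: the shape is a rectangular box, roughly 17 × 9 mm footprint and 23 mm tall (dimensions read to the nearest mm from the axis ticks). For the STL, each face is triangulated and given an outward normal.

solid part
  facet normal 0.0000 0.0000 -1.0000
    outer loop
      vertex 17.0 9.0 0.0
      vertex 17.0 0.0 0.0
      vertex 0.0 0.0 0.0
    endloop
  endfacet
  facet normal 0.0000 0.0000 -1.0000
    outer loop
      vertex 0.0 9.0 0.0
      vertex 17.0 9.0 0.0
      vertex 0.0 0.0 0.0
    endloop
  endfacet
  facet normal 0.0000 0.0000 1.0000
    outer loop
      vertex 0.0 0.0 23.0
      vertex 17.0 0.0 23.0
      vertex 17.0 9.0 23.0
    endloop
  endfacet
  facet normal 0.0000 0.0000 1.0000
    outer loop
      vertex 0.0 0.0 23.0
      vertex 17.0 9.0 23.0
      vertex 0.0 9.0 23.0
    endloop
  endfacet
  facet normal 0.0000 -1.0000 0.0000
    outer loop
      vertex 0.0 0.0 0.0
      vertex 17.0 0.0 0.0
      vertex 17.0 0.0 23.0
    endloop
  endfacet
  facet normal 0.0000 -1.0000 0.0000
    outer loop
      vertex 0.0 0.0 0.0
      vertex 17.0 0.0 23.0
      vertex 0.0 0.0 23.0
    endloop
  endfacet
  facet normal 0.0000 1.0000 0.0000
    outer loop
      vertex 17.0 9.0 23.0
      vertex 17.0 9.0 0.0
      vertex 0.0 9.0 0.0
    endloop
  endfacet
  facet normal 0.0000 1.0000 0.0000
    outer loop
      vertex 0.0 9.0 23.0
      vertex 17.0 9.0 23.0
      vertex 0.0 9.0 0.0
    endloop
  endfacet
  facet normal -1.0000 0.0000 0.0000
    outer loop
      vertex 0.0 9.0 23.0
      vertex 0.0 9.0 0.0
      vertex 0.0 0.0 0.0
    endloop
  endfacet
  facet normal -1.0000 0.0000 0.0000
    outer loop
      vertex 0.0 0.0 23.0
      vertex 0.0 9.0 23.0
      vertex 0.0 0.0 0.0
    endloop
  endfacet
  facet normal 1.0000 0.0000 0.0000
    outer loop
      vertex 17.0 0.0 0.0
      vertex 17.0 9.0 0.0
      vertex 17.0 9.0 23.0
    endloop
  endfacet
  facet normal 1.0000 0.0000 0.0000
    outer loop
      vertex 17.0 0.0 0.0
      vertex 17.0 9.0 23.0
      vertex 17.0 0.0 23.0
    endloop
  endfacet
endsolid part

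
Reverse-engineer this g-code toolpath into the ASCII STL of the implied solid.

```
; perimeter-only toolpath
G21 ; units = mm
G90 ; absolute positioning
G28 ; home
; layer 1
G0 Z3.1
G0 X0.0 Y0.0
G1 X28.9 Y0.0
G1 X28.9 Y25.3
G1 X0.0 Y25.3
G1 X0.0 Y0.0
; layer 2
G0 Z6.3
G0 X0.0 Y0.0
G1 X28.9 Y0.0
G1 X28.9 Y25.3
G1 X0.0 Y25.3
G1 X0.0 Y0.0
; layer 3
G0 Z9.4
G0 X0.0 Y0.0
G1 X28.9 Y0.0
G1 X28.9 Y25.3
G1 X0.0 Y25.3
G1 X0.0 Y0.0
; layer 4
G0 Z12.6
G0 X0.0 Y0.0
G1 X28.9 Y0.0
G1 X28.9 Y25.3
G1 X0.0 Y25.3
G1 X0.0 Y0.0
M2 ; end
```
solid part
  facet normal 0.0000 0.0000 -1.0000
    outer loop
      vertex 28.9 25.3 0.0
      vertex 28.9 0.0 0.0
      vertex 0.0 0.0 0.0
    endloop
  endfacet
  facet normal 0.0000 0.0000 -1.0000
    outer loop
      vertex 0.0 25.3 0.0
      vertex 28.9 25.3 0.0
      vertex 0.0 0.0 0.0
    endloop
  endfacet
  facet normal 0.0000 0.0000 1.0000
    outer loop
      vertex 0.0 0.0 12.6
      vertex 28.9 0.0 12.6
      vertex 28.9 25.3 12.6
    endloop
  endfacet
  facet normal 0.0000 0.0000 1.0000
    outer loop
      vertex 0.0 0.0 12.6
      vertex 28.9 25.3 12.6
      vertex 0.0 25.3 12.6
    endloop
  endfacet
  facet normal 0.0000 -1.0000 0.0000
    outer loop
      vertex 0.0 0.0 0.0
      vertex 28.9 0.0 0.0
      vertex 28.9 0.0 12.6
    endloop
  endfacet
  facet normal 0.0000 -1.0000 0.0000
    outer loop
      vertex 0.0 0.0 0.0
      vertex 28.9 0.0 12.6
      vertex 0.0 0.0 12.6
    endloop
  endfacet
  facet normal 0.0000 1.0000 0.0000
    outer loop
      vertex 28.9 25.3 12.6
      vertex 28.9 25.3 0.0
      vertex 0.0 25.3 0.0
    endloop
  endfacet
  facet normal 0.0000 1.0000 0.0000
    outer loop
      vertex 0.0 25.3 12.6
      vertex 28.9 25.3 12.6
      vertex 0.0 25.3 0.0
    endloop
  endfacet
  facet normal -1.0000 0.0000 0.0000
    outer loop
      vertex 0.0 25.3 12.6
      vertex 0.0 25.3 0.0
      vertex 0.0 0.0 0.0
    endloop
  endfacet
  facet normal -1.0000 0.0000 0.0000
    outer loop
      vertex 0.0 0.0 12.6
      vertex 0.0 25.3 12.6
      vertex 0.0 0.0 0.0
    endloop
  endfacet
  facet normal 1.0000 0.0000 0.0000
    outer loop
      vertex 28.9 0.0 0.0
      vertex 28.9 25.3 0.0
      vertex 28.9 25.3 12.6
    endloop
  endfacet
  facet normal 1.0000 0.0000 0.0000
    outer loop
      vertex 28.9 0.0 0.0
      vertex 28.9 25.3 12.6
      vertex 28.9 0.0 12.6
    endloop
  endfacet
endsolid part

The G0 Z moves step by Δz≈3.1 mm. Every layer's G1 loop is the same polygon, so the solid is a straight extrusion of it from z=0 to z≈12.6. Closing with flat bottom and top caps and triangulating gives 12 facets — a rectangular box, roughly 28.9 × 25.3 mm footprint and 12.6 mm tall.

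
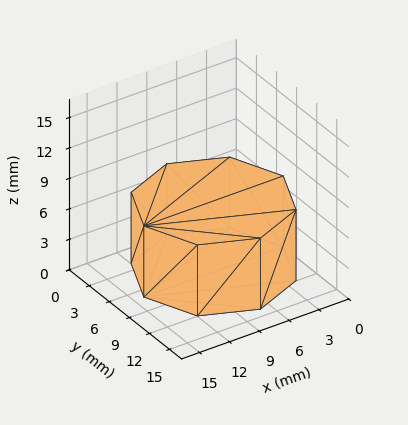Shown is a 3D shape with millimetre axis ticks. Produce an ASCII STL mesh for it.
Reading the render: the shape is a regular 8-sided prism (a cylinder approximated with 8 flat sides), circumscribed radius ≈ 7 mm, height ≈ 7 mm (dimensions read to the nearest mm from the axis ticks). For the STL, each face is triangulated and given an outward normal.

solid part
  facet normal 0.0000 0.0000 -1.0000
    outer loop
      vertex 7.00 14.00 0.00
      vertex 11.95 11.95 0.00
      vertex 14.00 7.00 0.00
    endloop
  endfacet
  facet normal 0.0000 0.0000 -1.0000
    outer loop
      vertex 2.05 11.95 0.00
      vertex 7.00 14.00 0.00
      vertex 14.00 7.00 0.00
    endloop
  endfacet
  facet normal 0.0000 0.0000 -1.0000
    outer loop
      vertex 0.00 7.00 0.00
      vertex 2.05 11.95 0.00
      vertex 14.00 7.00 0.00
    endloop
  endfacet
  facet normal 0.0000 0.0000 -1.0000
    outer loop
      vertex 2.05 2.05 0.00
      vertex 0.00 7.00 0.00
      vertex 14.00 7.00 0.00
    endloop
  endfacet
  facet normal 0.0000 0.0000 -1.0000
    outer loop
      vertex 7.00 0.00 0.00
      vertex 2.05 2.05 0.00
      vertex 14.00 7.00 0.00
    endloop
  endfacet
  facet normal 0.0000 0.0000 -1.0000
    outer loop
      vertex 11.95 2.05 0.00
      vertex 7.00 0.00 0.00
      vertex 14.00 7.00 0.00
    endloop
  endfacet
  facet normal 0.0000 0.0000 1.0000
    outer loop
      vertex 14.00 7.00 7.00
      vertex 11.95 11.95 7.00
      vertex 7.00 14.00 7.00
    endloop
  endfacet
  facet normal 0.0000 0.0000 1.0000
    outer loop
      vertex 14.00 7.00 7.00
      vertex 7.00 14.00 7.00
      vertex 2.05 11.95 7.00
    endloop
  endfacet
  facet normal 0.0000 0.0000 1.0000
    outer loop
      vertex 14.00 7.00 7.00
      vertex 2.05 11.95 7.00
      vertex 0.00 7.00 7.00
    endloop
  endfacet
  facet normal 0.0000 0.0000 1.0000
    outer loop
      vertex 14.00 7.00 7.00
      vertex 0.00 7.00 7.00
      vertex 2.05 2.05 7.00
    endloop
  endfacet
  facet normal 0.0000 0.0000 1.0000
    outer loop
      vertex 14.00 7.00 7.00
      vertex 2.05 2.05 7.00
      vertex 7.00 0.00 7.00
    endloop
  endfacet
  facet normal 0.0000 0.0000 1.0000
    outer loop
      vertex 14.00 7.00 7.00
      vertex 7.00 0.00 7.00
      vertex 11.95 2.05 7.00
    endloop
  endfacet
  facet normal 0.9239 0.3826 0.0000
    outer loop
      vertex 14.00 7.00 0.00
      vertex 11.95 11.95 0.00
      vertex 11.95 11.95 7.00
    endloop
  endfacet
  facet normal 0.9239 0.3826 0.0000
    outer loop
      vertex 14.00 7.00 0.00
      vertex 11.95 11.95 7.00
      vertex 14.00 7.00 7.00
    endloop
  endfacet
  facet normal 0.3826 0.9239 0.0000
    outer loop
      vertex 11.95 11.95 0.00
      vertex 7.00 14.00 0.00
      vertex 7.00 14.00 7.00
    endloop
  endfacet
  facet normal 0.3826 0.9239 0.0000
    outer loop
      vertex 11.95 11.95 0.00
      vertex 7.00 14.00 7.00
      vertex 11.95 11.95 7.00
    endloop
  endfacet
  facet normal -0.3826 0.9239 0.0000
    outer loop
      vertex 7.00 14.00 0.00
      vertex 2.05 11.95 0.00
      vertex 2.05 11.95 7.00
    endloop
  endfacet
  facet normal -0.3826 0.9239 0.0000
    outer loop
      vertex 7.00 14.00 0.00
      vertex 2.05 11.95 7.00
      vertex 7.00 14.00 7.00
    endloop
  endfacet
  facet normal -0.9239 0.3826 0.0000
    outer loop
      vertex 2.05 11.95 0.00
      vertex 0.00 7.00 0.00
      vertex 0.00 7.00 7.00
    endloop
  endfacet
  facet normal -0.9239 0.3826 0.0000
    outer loop
      vertex 2.05 11.95 0.00
      vertex 0.00 7.00 7.00
      vertex 2.05 11.95 7.00
    endloop
  endfacet
  facet normal -0.9239 -0.3826 0.0000
    outer loop
      vertex 0.00 7.00 0.00
      vertex 2.05 2.05 0.00
      vertex 2.05 2.05 7.00
    endloop
  endfacet
  facet normal -0.9239 -0.3826 0.0000
    outer loop
      vertex 0.00 7.00 0.00
      vertex 2.05 2.05 7.00
      vertex 0.00 7.00 7.00
    endloop
  endfacet
  facet normal -0.3826 -0.9239 0.0000
    outer loop
      vertex 2.05 2.05 0.00
      vertex 7.00 0.00 0.00
      vertex 7.00 0.00 7.00
    endloop
  endfacet
  facet normal -0.3826 -0.9239 0.0000
    outer loop
      vertex 2.05 2.05 0.00
      vertex 7.00 0.00 7.00
      vertex 2.05 2.05 7.00
    endloop
  endfacet
  facet normal 0.3826 -0.9239 0.0000
    outer loop
      vertex 7.00 0.00 0.00
      vertex 11.95 2.05 0.00
      vertex 11.95 2.05 7.00
    endloop
  endfacet
  facet normal 0.3826 -0.9239 0.0000
    outer loop
      vertex 7.00 0.00 0.00
      vertex 11.95 2.05 7.00
      vertex 7.00 0.00 7.00
    endloop
  endfacet
  facet normal 0.9239 -0.3826 0.0000
    outer loop
      vertex 11.95 2.05 0.00
      vertex 14.00 7.00 0.00
      vertex 14.00 7.00 7.00
    endloop
  endfacet
  facet normal 0.9239 -0.3826 0.0000
    outer loop
      vertex 11.95 2.05 0.00
      vertex 14.00 7.00 7.00
      vertex 11.95 2.05 7.00
    endloop
  endfacet
endsolid part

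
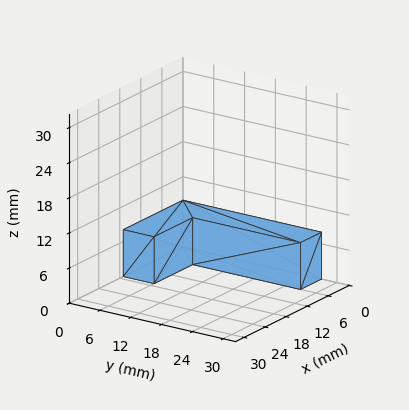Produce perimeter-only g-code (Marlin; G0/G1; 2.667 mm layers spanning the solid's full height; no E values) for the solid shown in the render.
Reading the render: the shape is an L-shaped prism: outer 17 × 27 mm, arm thicknesses ≈ 6 mm (horizontal) and 6 mm (vertical), extruded 8 mm in z (dimensions read to the nearest mm from the axis ticks). For the g-code, the solid's height is divided into equal slices at the stated Δz and each level perimeter traced with G1 moves after a G0 lift.

; perimeter-only toolpath
G21 ; units = mm
G90 ; absolute positioning
G28 ; home
; layer 1
G0 Z2.667
G0 X0.000 Y0.000
G1 X17.000 Y0.000
G1 X17.000 Y6.000
G1 X6.000 Y6.000
G1 X6.000 Y27.000
G1 X0.000 Y27.000
G1 X0.000 Y0.000
; layer 2
G0 Z5.333
G0 X0.000 Y0.000
G1 X17.000 Y0.000
G1 X17.000 Y6.000
G1 X6.000 Y6.000
G1 X6.000 Y27.000
G1 X0.000 Y27.000
G1 X0.000 Y0.000
; layer 3
G0 Z8.000
G0 X0.000 Y0.000
G1 X17.000 Y0.000
G1 X17.000 Y6.000
G1 X6.000 Y6.000
G1 X6.000 Y27.000
G1 X0.000 Y27.000
G1 X0.000 Y0.000
M2 ; end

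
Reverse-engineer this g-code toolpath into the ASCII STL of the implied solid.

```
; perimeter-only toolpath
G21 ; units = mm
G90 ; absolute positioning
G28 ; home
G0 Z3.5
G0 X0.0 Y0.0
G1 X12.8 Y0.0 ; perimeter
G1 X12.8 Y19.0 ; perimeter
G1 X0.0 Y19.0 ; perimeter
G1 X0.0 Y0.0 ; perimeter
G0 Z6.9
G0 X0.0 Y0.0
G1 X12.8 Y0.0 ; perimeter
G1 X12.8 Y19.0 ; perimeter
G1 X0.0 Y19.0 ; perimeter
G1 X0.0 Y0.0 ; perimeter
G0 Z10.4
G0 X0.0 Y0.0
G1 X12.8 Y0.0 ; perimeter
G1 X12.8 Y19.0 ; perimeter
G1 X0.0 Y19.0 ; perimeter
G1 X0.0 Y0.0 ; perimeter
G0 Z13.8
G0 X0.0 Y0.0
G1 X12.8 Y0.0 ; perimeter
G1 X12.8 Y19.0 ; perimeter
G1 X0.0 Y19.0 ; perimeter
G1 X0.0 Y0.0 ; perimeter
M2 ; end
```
solid part
  facet normal 0.0000 0.0000 -1.0000
    outer loop
      vertex 12.8 19.0 0.0
      vertex 12.8 0.0 0.0
      vertex 0.0 0.0 0.0
    endloop
  endfacet
  facet normal 0.0000 0.0000 -1.0000
    outer loop
      vertex 0.0 19.0 0.0
      vertex 12.8 19.0 0.0
      vertex 0.0 0.0 0.0
    endloop
  endfacet
  facet normal 0.0000 0.0000 1.0000
    outer loop
      vertex 0.0 0.0 13.8
      vertex 12.8 0.0 13.8
      vertex 12.8 19.0 13.8
    endloop
  endfacet
  facet normal 0.0000 0.0000 1.0000
    outer loop
      vertex 0.0 0.0 13.8
      vertex 12.8 19.0 13.8
      vertex 0.0 19.0 13.8
    endloop
  endfacet
  facet normal 0.0000 -1.0000 0.0000
    outer loop
      vertex 0.0 0.0 0.0
      vertex 12.8 0.0 0.0
      vertex 12.8 0.0 13.8
    endloop
  endfacet
  facet normal 0.0000 -1.0000 0.0000
    outer loop
      vertex 0.0 0.0 0.0
      vertex 12.8 0.0 13.8
      vertex 0.0 0.0 13.8
    endloop
  endfacet
  facet normal 0.0000 1.0000 0.0000
    outer loop
      vertex 12.8 19.0 13.8
      vertex 12.8 19.0 0.0
      vertex 0.0 19.0 0.0
    endloop
  endfacet
  facet normal 0.0000 1.0000 0.0000
    outer loop
      vertex 0.0 19.0 13.8
      vertex 12.8 19.0 13.8
      vertex 0.0 19.0 0.0
    endloop
  endfacet
  facet normal -1.0000 0.0000 0.0000
    outer loop
      vertex 0.0 19.0 13.8
      vertex 0.0 19.0 0.0
      vertex 0.0 0.0 0.0
    endloop
  endfacet
  facet normal -1.0000 0.0000 0.0000
    outer loop
      vertex 0.0 0.0 13.8
      vertex 0.0 19.0 13.8
      vertex 0.0 0.0 0.0
    endloop
  endfacet
  facet normal 1.0000 0.0000 0.0000
    outer loop
      vertex 12.8 0.0 0.0
      vertex 12.8 19.0 0.0
      vertex 12.8 19.0 13.8
    endloop
  endfacet
  facet normal 1.0000 0.0000 0.0000
    outer loop
      vertex 12.8 0.0 0.0
      vertex 12.8 19.0 13.8
      vertex 12.8 0.0 13.8
    endloop
  endfacet
endsolid part

The G0 Z moves step by Δz≈3.5 mm. Every layer's G1 loop is the same polygon, so the solid is a straight extrusion of it from z=0 to z≈13.8. Closing with flat bottom and top caps and triangulating gives 12 facets — a rectangular box, roughly 12.8 × 19 mm footprint and 13.8 mm tall.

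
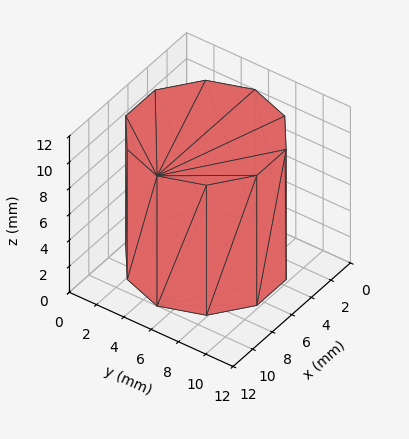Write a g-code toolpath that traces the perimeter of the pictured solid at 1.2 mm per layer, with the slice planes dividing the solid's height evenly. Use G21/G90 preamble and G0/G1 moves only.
Reading the render: the shape is a regular 10-sided prism (a cylinder approximated with 10 flat sides), circumscribed radius ≈ 5 mm, height ≈ 10 mm (dimensions read to the nearest mm from the axis ticks). For the g-code, the solid's height is divided into equal slices at the stated Δz and each level perimeter traced with G1 moves after a G0 lift.

; perimeter-only toolpath
G21 ; units = mm
G90 ; absolute positioning
G28 ; home
; layer 1
G0 Z1.2
G0 X10.0 Y5.0
G1 X9.0 Y7.9
G1 X6.5 Y9.8
G1 X3.5 Y9.8
G1 X1.0 Y7.9
G1 X0.0 Y5.0
G1 X1.0 Y2.1
G1 X3.5 Y0.2
G1 X6.5 Y0.2
G1 X9.0 Y2.1
G1 X10.0 Y5.0
; layer 2
G0 Z2.5
G0 X10.0 Y5.0
G1 X9.0 Y7.9
G1 X6.5 Y9.8
G1 X3.5 Y9.8
G1 X1.0 Y7.9
G1 X0.0 Y5.0
G1 X1.0 Y2.1
G1 X3.5 Y0.2
G1 X6.5 Y0.2
G1 X9.0 Y2.1
G1 X10.0 Y5.0
; layer 3
G0 Z3.8
G0 X10.0 Y5.0
G1 X9.0 Y7.9
G1 X6.5 Y9.8
G1 X3.5 Y9.8
G1 X1.0 Y7.9
G1 X0.0 Y5.0
G1 X1.0 Y2.1
G1 X3.5 Y0.2
G1 X6.5 Y0.2
G1 X9.0 Y2.1
G1 X10.0 Y5.0
; layer 4
G0 Z5.0
G0 X10.0 Y5.0
G1 X9.0 Y7.9
G1 X6.5 Y9.8
G1 X3.5 Y9.8
G1 X1.0 Y7.9
G1 X0.0 Y5.0
G1 X1.0 Y2.1
G1 X3.5 Y0.2
G1 X6.5 Y0.2
G1 X9.0 Y2.1
G1 X10.0 Y5.0
; layer 5
G0 Z6.2
G0 X10.0 Y5.0
G1 X9.0 Y7.9
G1 X6.5 Y9.8
G1 X3.5 Y9.8
G1 X1.0 Y7.9
G1 X0.0 Y5.0
G1 X1.0 Y2.1
G1 X3.5 Y0.2
G1 X6.5 Y0.2
G1 X9.0 Y2.1
G1 X10.0 Y5.0
; layer 6
G0 Z7.5
G0 X10.0 Y5.0
G1 X9.0 Y7.9
G1 X6.5 Y9.8
G1 X3.5 Y9.8
G1 X1.0 Y7.9
G1 X0.0 Y5.0
G1 X1.0 Y2.1
G1 X3.5 Y0.2
G1 X6.5 Y0.2
G1 X9.0 Y2.1
G1 X10.0 Y5.0
; layer 7
G0 Z8.8
G0 X10.0 Y5.0
G1 X9.0 Y7.9
G1 X6.5 Y9.8
G1 X3.5 Y9.8
G1 X1.0 Y7.9
G1 X0.0 Y5.0
G1 X1.0 Y2.1
G1 X3.5 Y0.2
G1 X6.5 Y0.2
G1 X9.0 Y2.1
G1 X10.0 Y5.0
; layer 8
G0 Z10.0
G0 X10.0 Y5.0
G1 X9.0 Y7.9
G1 X6.5 Y9.8
G1 X3.5 Y9.8
G1 X1.0 Y7.9
G1 X0.0 Y5.0
G1 X1.0 Y2.1
G1 X3.5 Y0.2
G1 X6.5 Y0.2
G1 X9.0 Y2.1
G1 X10.0 Y5.0
M2 ; end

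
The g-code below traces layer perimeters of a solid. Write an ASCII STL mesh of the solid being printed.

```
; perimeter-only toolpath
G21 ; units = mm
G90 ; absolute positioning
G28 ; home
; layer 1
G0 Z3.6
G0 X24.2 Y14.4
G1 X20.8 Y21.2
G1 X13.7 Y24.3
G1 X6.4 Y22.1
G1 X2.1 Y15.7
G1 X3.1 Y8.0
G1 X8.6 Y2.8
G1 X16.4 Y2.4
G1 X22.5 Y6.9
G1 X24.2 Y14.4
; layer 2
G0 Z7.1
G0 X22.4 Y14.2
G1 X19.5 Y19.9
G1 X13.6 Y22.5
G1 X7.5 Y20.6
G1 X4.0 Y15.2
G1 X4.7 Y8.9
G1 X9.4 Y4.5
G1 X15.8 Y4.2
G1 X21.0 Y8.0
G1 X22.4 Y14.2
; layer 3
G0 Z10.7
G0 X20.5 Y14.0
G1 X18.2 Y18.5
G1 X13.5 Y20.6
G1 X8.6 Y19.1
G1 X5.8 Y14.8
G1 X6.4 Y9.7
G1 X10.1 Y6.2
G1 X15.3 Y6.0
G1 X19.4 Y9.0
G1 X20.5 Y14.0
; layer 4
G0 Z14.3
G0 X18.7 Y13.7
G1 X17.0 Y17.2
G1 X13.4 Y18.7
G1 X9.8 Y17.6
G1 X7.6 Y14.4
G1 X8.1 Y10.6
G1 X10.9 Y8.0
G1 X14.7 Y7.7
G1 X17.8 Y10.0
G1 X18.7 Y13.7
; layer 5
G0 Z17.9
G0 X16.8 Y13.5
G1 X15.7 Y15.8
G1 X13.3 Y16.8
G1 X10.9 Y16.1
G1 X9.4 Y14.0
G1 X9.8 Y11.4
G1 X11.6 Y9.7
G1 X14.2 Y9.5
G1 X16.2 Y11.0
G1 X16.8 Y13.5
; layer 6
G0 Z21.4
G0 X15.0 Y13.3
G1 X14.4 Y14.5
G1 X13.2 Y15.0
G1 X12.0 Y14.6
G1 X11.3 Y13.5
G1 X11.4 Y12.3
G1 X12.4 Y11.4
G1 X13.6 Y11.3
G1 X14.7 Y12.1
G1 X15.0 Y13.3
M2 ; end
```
solid part
  facet normal 0.0000 0.0000 -1.0000
    outer loop
      vertex 13.8 26.2 0.0
      vertex 22.1 22.6 0.0
      vertex 26.1 14.6 0.0
    endloop
  endfacet
  facet normal 0.0000 0.0000 -1.0000
    outer loop
      vertex 5.3 23.6 0.0
      vertex 13.8 26.2 0.0
      vertex 26.1 14.6 0.0
    endloop
  endfacet
  facet normal 0.0000 0.0000 -1.0000
    outer loop
      vertex 0.3 16.1 0.0
      vertex 5.3 23.6 0.0
      vertex 26.1 14.6 0.0
    endloop
  endfacet
  facet normal 0.0000 0.0000 -1.0000
    outer loop
      vertex 1.4 7.2 0.0
      vertex 0.3 16.1 0.0
      vertex 26.1 14.6 0.0
    endloop
  endfacet
  facet normal 0.0000 0.0000 -1.0000
    outer loop
      vertex 7.9 1.1 0.0
      vertex 1.4 7.2 0.0
      vertex 26.1 14.6 0.0
    endloop
  endfacet
  facet normal 0.0000 0.0000 -1.0000
    outer loop
      vertex 16.9 0.6 0.0
      vertex 7.9 1.1 0.0
      vertex 26.1 14.6 0.0
    endloop
  endfacet
  facet normal 0.0000 0.0000 -1.0000
    outer loop
      vertex 24.1 5.9 0.0
      vertex 16.9 0.6 0.0
      vertex 26.1 14.6 0.0
    endloop
  endfacet
  facet normal 0.8026 0.4013 0.4414
    outer loop
      vertex 26.1 14.6 0.0
      vertex 22.1 22.6 0.0
      vertex 13.1 13.1 25.0
    endloop
  endfacet
  facet normal 0.3571 0.8232 0.4414
    outer loop
      vertex 22.1 22.6 0.0
      vertex 13.8 26.2 0.0
      vertex 13.1 13.1 25.0
    endloop
  endfacet
  facet normal -0.2624 0.8577 0.4421
    outer loop
      vertex 13.8 26.2 0.0
      vertex 5.3 23.6 0.0
      vertex 13.1 13.1 25.0
    endloop
  endfacet
  facet normal -0.7464 0.4976 0.4419
    outer loop
      vertex 5.3 23.6 0.0
      vertex 0.3 16.1 0.0
      vertex 13.1 13.1 25.0
    endloop
  endfacet
  facet normal -0.8900 -0.1100 0.4425
    outer loop
      vertex 0.3 16.1 0.0
      vertex 1.4 7.2 0.0
      vertex 13.1 13.1 25.0
    endloop
  endfacet
  facet normal -0.6139 -0.6542 0.4417
    outer loop
      vertex 1.4 7.2 0.0
      vertex 7.9 1.1 0.0
      vertex 13.1 13.1 25.0
    endloop
  endfacet
  facet normal -0.0498 -0.8963 0.4406
    outer loop
      vertex 7.9 1.1 0.0
      vertex 16.9 0.6 0.0
      vertex 13.1 13.1 25.0
    endloop
  endfacet
  facet normal 0.5318 -0.7224 0.4420
    outer loop
      vertex 16.9 0.6 0.0
      vertex 24.1 5.9 0.0
      vertex 13.1 13.1 25.0
    endloop
  endfacet
  facet normal 0.8740 -0.2009 0.4424
    outer loop
      vertex 24.1 5.9 0.0
      vertex 26.1 14.6 0.0
      vertex 13.1 13.1 25.0
    endloop
  endfacet
endsolid part

The G0 Z moves step by Δz≈3.6 mm. The G1 loops shrink linearly with z, so the solid tapers from its base footprint up to z≈25. Closing with a flat bottom cap and the tapered top and triangulating gives 16 facets — a regular 9-sided pyramid, base circumscribed radius ≈ 13.1 mm, apex at z ≈ 25 mm.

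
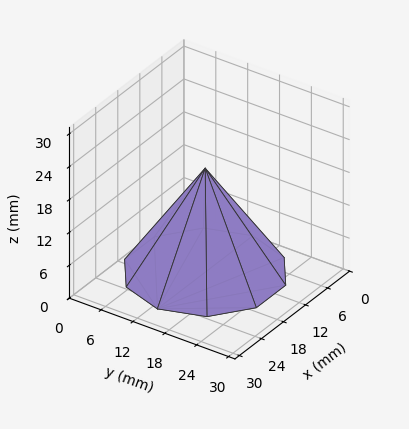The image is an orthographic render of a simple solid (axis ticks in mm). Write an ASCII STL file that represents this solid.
Reading the render: the shape is a regular 10-sided pyramid, base circumscribed radius ≈ 13 mm, apex at z ≈ 19 mm (dimensions read to the nearest mm from the axis ticks). For the STL, each face is triangulated and given an outward normal.

solid part
  facet normal 0.0000 0.0000 -1.0000
    outer loop
      vertex 17.0 25.4 0.0
      vertex 23.5 20.6 0.0
      vertex 26.0 13.0 0.0
    endloop
  endfacet
  facet normal 0.0000 0.0000 -1.0000
    outer loop
      vertex 9.0 25.4 0.0
      vertex 17.0 25.4 0.0
      vertex 26.0 13.0 0.0
    endloop
  endfacet
  facet normal 0.0000 0.0000 -1.0000
    outer loop
      vertex 2.5 20.6 0.0
      vertex 9.0 25.4 0.0
      vertex 26.0 13.0 0.0
    endloop
  endfacet
  facet normal 0.0000 0.0000 -1.0000
    outer loop
      vertex 0.0 13.0 0.0
      vertex 2.5 20.6 0.0
      vertex 26.0 13.0 0.0
    endloop
  endfacet
  facet normal 0.0000 0.0000 -1.0000
    outer loop
      vertex 2.5 5.4 0.0
      vertex 0.0 13.0 0.0
      vertex 26.0 13.0 0.0
    endloop
  endfacet
  facet normal 0.0000 0.0000 -1.0000
    outer loop
      vertex 9.0 0.6 0.0
      vertex 2.5 5.4 0.0
      vertex 26.0 13.0 0.0
    endloop
  endfacet
  facet normal 0.0000 0.0000 -1.0000
    outer loop
      vertex 17.0 0.6 0.0
      vertex 9.0 0.6 0.0
      vertex 26.0 13.0 0.0
    endloop
  endfacet
  facet normal 0.0000 0.0000 -1.0000
    outer loop
      vertex 23.5 5.4 0.0
      vertex 17.0 0.6 0.0
      vertex 26.0 13.0 0.0
    endloop
  endfacet
  facet normal 0.7965 0.2620 0.5450
    outer loop
      vertex 26.0 13.0 0.0
      vertex 23.5 20.6 0.0
      vertex 13.0 13.0 19.0
    endloop
  endfacet
  facet normal 0.4981 0.6745 0.5450
    outer loop
      vertex 23.5 20.6 0.0
      vertex 17.0 25.4 0.0
      vertex 13.0 13.0 19.0
    endloop
  endfacet
  facet normal 0.0000 0.8374 0.5465
    outer loop
      vertex 17.0 25.4 0.0
      vertex 9.0 25.4 0.0
      vertex 13.0 13.0 19.0
    endloop
  endfacet
  facet normal -0.4981 0.6745 0.5450
    outer loop
      vertex 9.0 25.4 0.0
      vertex 2.5 20.6 0.0
      vertex 13.0 13.0 19.0
    endloop
  endfacet
  facet normal -0.7965 0.2620 0.5450
    outer loop
      vertex 2.5 20.6 0.0
      vertex 0.0 13.0 0.0
      vertex 13.0 13.0 19.0
    endloop
  endfacet
  facet normal -0.7965 -0.2620 0.5450
    outer loop
      vertex 0.0 13.0 0.0
      vertex 2.5 5.4 0.0
      vertex 13.0 13.0 19.0
    endloop
  endfacet
  facet normal -0.4981 -0.6745 0.5450
    outer loop
      vertex 2.5 5.4 0.0
      vertex 9.0 0.6 0.0
      vertex 13.0 13.0 19.0
    endloop
  endfacet
  facet normal 0.0000 -0.8374 0.5465
    outer loop
      vertex 9.0 0.6 0.0
      vertex 17.0 0.6 0.0
      vertex 13.0 13.0 19.0
    endloop
  endfacet
  facet normal 0.4981 -0.6745 0.5450
    outer loop
      vertex 17.0 0.6 0.0
      vertex 23.5 5.4 0.0
      vertex 13.0 13.0 19.0
    endloop
  endfacet
  facet normal 0.7965 -0.2620 0.5450
    outer loop
      vertex 23.5 5.4 0.0
      vertex 26.0 13.0 0.0
      vertex 13.0 13.0 19.0
    endloop
  endfacet
endsolid part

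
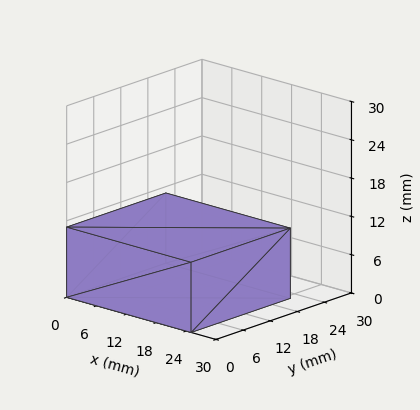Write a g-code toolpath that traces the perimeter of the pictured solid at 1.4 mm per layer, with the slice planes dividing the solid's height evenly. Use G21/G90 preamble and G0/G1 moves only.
Reading the render: the shape is a rectangular box, roughly 25 × 22 mm footprint and 11 mm tall (dimensions read to the nearest mm from the axis ticks). For the g-code, the solid's height is divided into equal slices at the stated Δz and each level perimeter traced with G1 moves after a G0 lift.

; perimeter-only toolpath
G21 ; units = mm
G90 ; absolute positioning
G28 ; home
; layer 1
G0 Z1.4
G0 X0.0 Y0.0
G1 X25.0 Y0.0
G1 X25.0 Y22.0
G1 X0.0 Y22.0
G1 X0.0 Y0.0
; layer 2
G0 Z2.8
G0 X0.0 Y0.0
G1 X25.0 Y0.0
G1 X25.0 Y22.0
G1 X0.0 Y22.0
G1 X0.0 Y0.0
; layer 3
G0 Z4.1
G0 X0.0 Y0.0
G1 X25.0 Y0.0
G1 X25.0 Y22.0
G1 X0.0 Y22.0
G1 X0.0 Y0.0
; layer 4
G0 Z5.5
G0 X0.0 Y0.0
G1 X25.0 Y0.0
G1 X25.0 Y22.0
G1 X0.0 Y22.0
G1 X0.0 Y0.0
; layer 5
G0 Z6.9
G0 X0.0 Y0.0
G1 X25.0 Y0.0
G1 X25.0 Y22.0
G1 X0.0 Y22.0
G1 X0.0 Y0.0
; layer 6
G0 Z8.2
G0 X0.0 Y0.0
G1 X25.0 Y0.0
G1 X25.0 Y22.0
G1 X0.0 Y22.0
G1 X0.0 Y0.0
; layer 7
G0 Z9.6
G0 X0.0 Y0.0
G1 X25.0 Y0.0
G1 X25.0 Y22.0
G1 X0.0 Y22.0
G1 X0.0 Y0.0
; layer 8
G0 Z11.0
G0 X0.0 Y0.0
G1 X25.0 Y0.0
G1 X25.0 Y22.0
G1 X0.0 Y22.0
G1 X0.0 Y0.0
M2 ; end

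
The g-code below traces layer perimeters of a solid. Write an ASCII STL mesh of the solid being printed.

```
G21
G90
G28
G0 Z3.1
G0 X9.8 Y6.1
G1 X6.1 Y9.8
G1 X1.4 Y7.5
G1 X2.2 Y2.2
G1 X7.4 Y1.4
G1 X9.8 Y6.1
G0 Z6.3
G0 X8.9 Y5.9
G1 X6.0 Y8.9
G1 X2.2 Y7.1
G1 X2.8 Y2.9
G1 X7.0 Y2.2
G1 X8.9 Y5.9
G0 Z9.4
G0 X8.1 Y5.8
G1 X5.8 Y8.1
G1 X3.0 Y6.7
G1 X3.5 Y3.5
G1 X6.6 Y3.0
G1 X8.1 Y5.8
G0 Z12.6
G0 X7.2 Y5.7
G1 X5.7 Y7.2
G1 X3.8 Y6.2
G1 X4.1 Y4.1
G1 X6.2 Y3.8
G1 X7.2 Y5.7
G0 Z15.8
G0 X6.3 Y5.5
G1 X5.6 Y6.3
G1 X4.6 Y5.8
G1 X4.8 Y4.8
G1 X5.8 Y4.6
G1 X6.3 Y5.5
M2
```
solid part
  facet normal 0.0000 0.0000 -1.0000
    outer loop
      vertex 0.6 7.9 0.0
      vertex 6.3 10.7 0.0
      vertex 10.7 6.2 0.0
    endloop
  endfacet
  facet normal 0.0000 0.0000 -1.0000
    outer loop
      vertex 1.5 1.6 0.0
      vertex 0.6 7.9 0.0
      vertex 10.7 6.2 0.0
    endloop
  endfacet
  facet normal 0.0000 0.0000 -1.0000
    outer loop
      vertex 7.8 0.6 0.0
      vertex 1.5 1.6 0.0
      vertex 10.7 6.2 0.0
    endloop
  endfacet
  facet normal 0.6968 0.6813 0.2242
    outer loop
      vertex 10.7 6.2 0.0
      vertex 6.3 10.7 0.0
      vertex 5.4 5.4 18.9
    endloop
  endfacet
  facet normal -0.4296 0.8746 0.2248
    outer loop
      vertex 6.3 10.7 0.0
      vertex 0.6 7.9 0.0
      vertex 5.4 5.4 18.9
    endloop
  endfacet
  facet normal -0.9642 -0.1377 0.2267
    outer loop
      vertex 0.6 7.9 0.0
      vertex 1.5 1.6 0.0
      vertex 5.4 5.4 18.9
    endloop
  endfacet
  facet normal -0.1527 -0.9623 0.2250
    outer loop
      vertex 1.5 1.6 0.0
      vertex 7.8 0.6 0.0
      vertex 5.4 5.4 18.9
    endloop
  endfacet
  facet normal 0.8655 -0.4482 0.2237
    outer loop
      vertex 7.8 0.6 0.0
      vertex 10.7 6.2 0.0
      vertex 5.4 5.4 18.9
    endloop
  endfacet
endsolid part

The G0 Z moves step by Δz≈3.1 mm. The G1 loops shrink linearly with z, so the solid tapers from its base footprint up to z≈18.9. Closing with a flat bottom cap and the tapered top and triangulating gives 8 facets — a regular 5-sided pyramid, base circumscribed radius ≈ 5.4 mm, apex at z ≈ 18.9 mm.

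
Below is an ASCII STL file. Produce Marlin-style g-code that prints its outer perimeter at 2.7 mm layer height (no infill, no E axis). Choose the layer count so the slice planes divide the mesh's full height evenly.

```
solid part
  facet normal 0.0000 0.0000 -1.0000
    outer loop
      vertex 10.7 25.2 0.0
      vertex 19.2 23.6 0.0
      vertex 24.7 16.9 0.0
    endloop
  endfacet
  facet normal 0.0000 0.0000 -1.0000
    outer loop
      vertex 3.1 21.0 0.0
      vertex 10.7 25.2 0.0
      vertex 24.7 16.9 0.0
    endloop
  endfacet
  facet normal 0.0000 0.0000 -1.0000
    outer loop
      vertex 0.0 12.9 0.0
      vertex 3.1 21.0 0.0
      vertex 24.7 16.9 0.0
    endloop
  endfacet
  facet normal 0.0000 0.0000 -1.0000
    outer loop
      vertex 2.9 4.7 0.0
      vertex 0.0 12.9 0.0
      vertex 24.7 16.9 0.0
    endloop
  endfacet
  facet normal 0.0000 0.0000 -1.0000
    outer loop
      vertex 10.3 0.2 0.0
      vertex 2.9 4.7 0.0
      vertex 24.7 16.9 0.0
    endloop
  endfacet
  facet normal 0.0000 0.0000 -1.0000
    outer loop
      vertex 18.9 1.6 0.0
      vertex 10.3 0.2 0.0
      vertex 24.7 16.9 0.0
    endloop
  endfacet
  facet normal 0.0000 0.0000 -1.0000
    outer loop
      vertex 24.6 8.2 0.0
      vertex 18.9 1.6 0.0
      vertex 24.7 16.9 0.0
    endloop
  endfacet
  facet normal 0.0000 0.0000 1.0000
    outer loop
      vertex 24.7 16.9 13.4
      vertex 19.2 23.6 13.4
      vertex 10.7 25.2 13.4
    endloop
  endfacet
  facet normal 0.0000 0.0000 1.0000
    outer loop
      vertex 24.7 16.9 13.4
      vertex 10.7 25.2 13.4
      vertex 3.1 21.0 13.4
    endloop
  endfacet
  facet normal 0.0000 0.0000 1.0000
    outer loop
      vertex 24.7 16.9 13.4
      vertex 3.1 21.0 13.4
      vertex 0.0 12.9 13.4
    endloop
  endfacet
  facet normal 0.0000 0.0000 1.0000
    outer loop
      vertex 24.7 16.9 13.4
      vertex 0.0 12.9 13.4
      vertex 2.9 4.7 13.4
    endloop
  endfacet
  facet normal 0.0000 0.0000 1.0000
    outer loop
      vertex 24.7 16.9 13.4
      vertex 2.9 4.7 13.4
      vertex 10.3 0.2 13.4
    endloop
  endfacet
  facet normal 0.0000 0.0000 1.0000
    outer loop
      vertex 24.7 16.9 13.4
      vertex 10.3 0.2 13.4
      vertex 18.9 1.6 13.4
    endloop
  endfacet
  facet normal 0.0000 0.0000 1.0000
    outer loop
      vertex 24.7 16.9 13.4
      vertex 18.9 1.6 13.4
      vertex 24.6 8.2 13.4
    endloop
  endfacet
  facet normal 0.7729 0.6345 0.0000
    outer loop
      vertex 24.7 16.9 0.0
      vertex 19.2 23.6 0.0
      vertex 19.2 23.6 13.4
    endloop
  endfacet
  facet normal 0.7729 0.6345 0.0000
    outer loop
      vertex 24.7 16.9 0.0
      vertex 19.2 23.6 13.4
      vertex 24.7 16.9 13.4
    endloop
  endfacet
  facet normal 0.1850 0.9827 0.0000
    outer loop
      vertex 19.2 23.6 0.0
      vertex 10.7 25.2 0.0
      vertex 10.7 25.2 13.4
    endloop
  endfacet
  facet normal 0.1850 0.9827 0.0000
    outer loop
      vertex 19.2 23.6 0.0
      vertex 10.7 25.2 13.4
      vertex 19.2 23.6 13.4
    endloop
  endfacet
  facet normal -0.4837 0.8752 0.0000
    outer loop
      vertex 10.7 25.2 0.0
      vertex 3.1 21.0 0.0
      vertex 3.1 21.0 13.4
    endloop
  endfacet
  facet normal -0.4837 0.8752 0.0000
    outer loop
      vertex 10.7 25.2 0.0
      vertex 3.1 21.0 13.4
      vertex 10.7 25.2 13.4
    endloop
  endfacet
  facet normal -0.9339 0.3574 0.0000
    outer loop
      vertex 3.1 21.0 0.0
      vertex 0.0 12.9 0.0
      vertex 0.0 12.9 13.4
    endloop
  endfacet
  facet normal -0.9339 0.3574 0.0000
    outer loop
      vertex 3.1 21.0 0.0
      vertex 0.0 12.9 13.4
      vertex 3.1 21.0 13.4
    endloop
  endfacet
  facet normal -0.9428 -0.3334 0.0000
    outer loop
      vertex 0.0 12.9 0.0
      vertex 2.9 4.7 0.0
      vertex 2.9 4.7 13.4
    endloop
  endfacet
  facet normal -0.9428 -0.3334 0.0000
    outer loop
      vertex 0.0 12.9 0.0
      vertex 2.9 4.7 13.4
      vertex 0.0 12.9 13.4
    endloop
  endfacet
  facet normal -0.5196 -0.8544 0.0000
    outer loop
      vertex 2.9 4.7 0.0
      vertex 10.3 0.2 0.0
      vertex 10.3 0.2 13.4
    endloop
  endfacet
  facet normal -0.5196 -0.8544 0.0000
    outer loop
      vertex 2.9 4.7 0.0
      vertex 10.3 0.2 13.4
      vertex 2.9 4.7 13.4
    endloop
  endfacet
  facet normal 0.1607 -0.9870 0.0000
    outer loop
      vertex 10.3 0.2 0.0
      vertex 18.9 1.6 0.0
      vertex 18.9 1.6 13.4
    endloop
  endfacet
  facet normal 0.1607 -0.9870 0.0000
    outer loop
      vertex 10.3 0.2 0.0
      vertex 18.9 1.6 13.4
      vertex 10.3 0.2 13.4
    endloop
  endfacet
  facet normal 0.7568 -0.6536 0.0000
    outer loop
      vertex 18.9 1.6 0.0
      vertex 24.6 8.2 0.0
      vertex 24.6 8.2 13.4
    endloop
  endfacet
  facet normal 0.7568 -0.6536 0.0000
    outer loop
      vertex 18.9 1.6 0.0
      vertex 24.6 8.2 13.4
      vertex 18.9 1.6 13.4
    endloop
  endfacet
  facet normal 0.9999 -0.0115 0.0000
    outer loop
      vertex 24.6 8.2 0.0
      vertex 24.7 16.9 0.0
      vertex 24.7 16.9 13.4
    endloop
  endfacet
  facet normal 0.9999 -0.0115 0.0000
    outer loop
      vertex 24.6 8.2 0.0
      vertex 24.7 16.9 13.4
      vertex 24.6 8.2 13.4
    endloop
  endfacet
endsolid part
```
; perimeter-only toolpath
G21 ; units = mm
G90 ; absolute positioning
G28 ; home
; layer 1
G0 Z2.7
G0 X24.7 Y16.9
G1 X19.2 Y23.6
G1 X10.7 Y25.2
G1 X3.1 Y21.0
G1 X0.0 Y12.9
G1 X2.9 Y4.7
G1 X10.3 Y0.2
G1 X18.9 Y1.6
G1 X24.6 Y8.2
G1 X24.7 Y16.9
; layer 2
G0 Z5.4
G0 X24.7 Y16.9
G1 X19.2 Y23.6
G1 X10.7 Y25.2
G1 X3.1 Y21.0
G1 X0.0 Y12.9
G1 X2.9 Y4.7
G1 X10.3 Y0.2
G1 X18.9 Y1.6
G1 X24.6 Y8.2
G1 X24.7 Y16.9
; layer 3
G0 Z8.0
G0 X24.7 Y16.9
G1 X19.2 Y23.6
G1 X10.7 Y25.2
G1 X3.1 Y21.0
G1 X0.0 Y12.9
G1 X2.9 Y4.7
G1 X10.3 Y0.2
G1 X18.9 Y1.6
G1 X24.6 Y8.2
G1 X24.7 Y16.9
; layer 4
G0 Z10.7
G0 X24.7 Y16.9
G1 X19.2 Y23.6
G1 X10.7 Y25.2
G1 X3.1 Y21.0
G1 X0.0 Y12.9
G1 X2.9 Y4.7
G1 X10.3 Y0.2
G1 X18.9 Y1.6
G1 X24.6 Y8.2
G1 X24.7 Y16.9
; layer 5
G0 Z13.4
G0 X24.7 Y16.9
G1 X19.2 Y23.6
G1 X10.7 Y25.2
G1 X3.1 Y21.0
G1 X0.0 Y12.9
G1 X2.9 Y4.7
G1 X10.3 Y0.2
G1 X18.9 Y1.6
G1 X24.6 Y8.2
G1 X24.7 Y16.9
M2 ; end

The solid is a regular 9-sided prism (a cylinder approximated with 9 flat sides), circumscribed radius ≈ 12.7 mm, height ≈ 13.4 mm. Slicing at Δz = 2.7 mm — 5 equal slices spanning the solid's height, so layer i sits at z = i·h/5 — gives 5 non-empty perimeters. Each is a 9-segment closed polygon; G0 lifts to the layer z and rapids to the start vertex, then G1 traces the edges.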